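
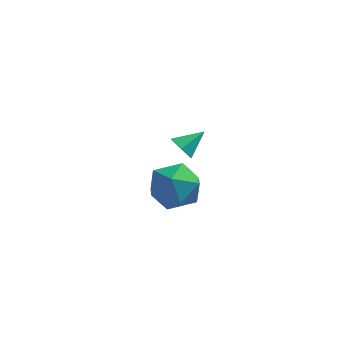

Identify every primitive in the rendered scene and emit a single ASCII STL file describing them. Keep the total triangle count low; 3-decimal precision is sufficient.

solid 
facet normal -0.386 0.676 0.627
outer loop
vertex -2.025 2.913 -2.884
vertex -2.554 2.01 -2.237
vertex -1.42 2.391 -1.949
endloop
endfacet
facet normal 0.231 0.905 0.356
outer loop
vertex -2.025 2.913 -2.884
vertex -1.42 2.391 -1.949
vertex -0.828 2.651 -2.996
endloop
endfacet
facet normal 0.168 0.919 -0.355
outer loop
vertex -2.025 2.913 -2.884
vertex -0.828 2.651 -2.996
vertex -1.597 2.43 -3.931
endloop
endfacet
facet normal -0.489 0.699 -0.522
outer loop
vertex -2.025 2.913 -2.884
vertex -1.597 2.43 -3.931
vertex -2.663 2.034 -3.462
endloop
endfacet
facet normal -0.832 0.548 0.085
outer loop
vertex -2.025 2.913 -2.884
vertex -2.663 2.034 -3.462
vertex -2.554 2.01 -2.237
endloop
endfacet
facet normal 0.736 0.430 0.523
outer loop
vertex -0.828 2.651 -2.996
vertex -1.42 2.391 -1.949
vertex -0.617 1.586 -2.418
endloop
endfacet
facet normal -0.264 0.058 0.963
outer loop
vertex -1.42 2.391 -1.949
vertex -2.554 2.01 -2.237
vertex -1.683 1.19 -1.949
endloop
endfacet
facet normal -0.985 -0.149 0.085
outer loop
vertex -2.554 2.01 -2.237
vertex -2.663 2.034 -3.462
vertex -2.452 0.969 -2.884
endloop
endfacet
facet normal -0.430 0.094 -0.898
outer loop
vertex -2.663 2.034 -3.462
vertex -1.597 2.43 -3.931
vertex -1.86 1.229 -3.931
endloop
endfacet
facet normal 0.633 0.452 -0.628
outer loop
vertex -1.597 2.43 -3.931
vertex -0.828 2.651 -2.996
vertex -0.726 1.61 -3.643
endloop
endfacet
facet normal 0.489 -0.699 0.522
outer loop
vertex -1.255 0.707 -2.996
vertex -0.617 1.586 -2.418
vertex -1.683 1.19 -1.949
endloop
endfacet
facet normal -0.168 -0.919 0.355
outer loop
vertex -1.255 0.707 -2.996
vertex -1.683 1.19 -1.949
vertex -2.452 0.969 -2.884
endloop
endfacet
facet normal -0.231 -0.905 -0.356
outer loop
vertex -1.255 0.707 -2.996
vertex -2.452 0.969 -2.884
vertex -1.86 1.229 -3.931
endloop
endfacet
facet normal 0.386 -0.676 -0.627
outer loop
vertex -1.255 0.707 -2.996
vertex -1.86 1.229 -3.931
vertex -0.726 1.61 -3.643
endloop
endfacet
facet normal 0.832 -0.548 -0.085
outer loop
vertex -1.255 0.707 -2.996
vertex -0.726 1.61 -3.643
vertex -0.617 1.586 -2.418
endloop
endfacet
facet normal 0.430 -0.094 0.898
outer loop
vertex -1.683 1.19 -1.949
vertex -0.617 1.586 -2.418
vertex -1.42 2.391 -1.949
endloop
endfacet
facet normal -0.633 -0.452 0.628
outer loop
vertex -2.452 0.969 -2.884
vertex -1.683 1.19 -1.949
vertex -2.554 2.01 -2.237
endloop
endfacet
facet normal -0.736 -0.430 -0.523
outer loop
vertex -1.86 1.229 -3.931
vertex -2.452 0.969 -2.884
vertex -2.663 2.034 -3.462
endloop
endfacet
facet normal 0.264 -0.058 -0.963
outer loop
vertex -0.726 1.61 -3.643
vertex -1.86 1.229 -3.931
vertex -1.597 2.43 -3.931
endloop
endfacet
facet normal 0.985 0.149 -0.085
outer loop
vertex -0.617 1.586 -2.418
vertex -0.726 1.61 -3.643
vertex -0.828 2.651 -2.996
endloop
endfacet
facet normal -0.676 -0.546 -0.494
outer loop
vertex -0.487 -1.58 1.85
vertex -0.943 -1.136 1.983
vertex -0.588 -1.085 1.441
endloop
endfacet
facet normal 0.943 -0.076 -0.325
outer loop
vertex -0.487 -1.58 1.85
vertex -0.588 -1.085 1.441
vertex -0.157 -0.504 2.557
endloop
endfacet
facet normal -0.677 -0.545 -0.495
outer loop
vertex -0.588 -1.085 1.441
vertex -0.943 -1.136 1.983
vertex -1.043 -0.641 1.575
endloop
endfacet
facet normal 0.498 0.675 -0.544
outer loop
vertex -0.588 -1.085 1.441
vertex -1.043 -0.641 1.575
vertex -0.157 -0.504 2.557
endloop
endfacet
facet normal -0.677 -0.545 -0.495
outer loop
vertex -1.043 -0.641 1.575
vertex -0.943 -1.136 1.983
vertex -1.398 -0.692 2.117
endloop
endfacet
facet normal -0.148 0.989 -0.004
outer loop
vertex -1.043 -0.641 1.575
vertex -1.398 -0.692 2.117
vertex -0.157 -0.504 2.557
endloop
endfacet
facet normal -0.677 -0.545 -0.494
outer loop
vertex -1.398 -0.692 2.117
vertex -0.943 -1.136 1.983
vertex -1.297 -1.187 2.525
endloop
endfacet
facet normal -0.352 0.552 0.756
outer loop
vertex -1.398 -0.692 2.117
vertex -1.297 -1.187 2.525
vertex -0.157 -0.504 2.557
endloop
endfacet
facet normal -0.677 -0.545 -0.494
outer loop
vertex -1.297 -1.187 2.525
vertex -0.943 -1.136 1.983
vertex -0.842 -1.632 2.392
endloop
endfacet
facet normal 0.091 -0.198 0.976
outer loop
vertex -1.297 -1.187 2.525
vertex -0.842 -1.632 2.392
vertex -0.157 -0.504 2.557
endloop
endfacet
facet normal -0.676 -0.546 -0.495
outer loop
vertex -0.842 -1.632 2.392
vertex -0.943 -1.136 1.983
vertex -0.487 -1.58 1.85
endloop
endfacet
facet normal 0.740 -0.513 0.435
outer loop
vertex -0.842 -1.632 2.392
vertex -0.487 -1.58 1.85
vertex -0.157 -0.504 2.557
endloop
endfacet

endsolid


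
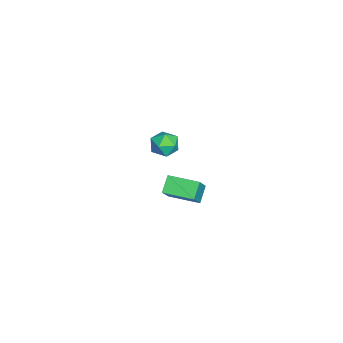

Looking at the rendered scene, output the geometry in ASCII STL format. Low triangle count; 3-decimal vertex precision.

solid 
facet normal -0.949 -0.289 -0.125
outer loop
vertex -4.042 2.433 -3.896
vertex -3.805 1.638 -3.855
vertex -4.02 2.044 -3.163
endloop
endfacet
facet normal -0.917 0.341 0.209
outer loop
vertex -4.042 2.433 -3.896
vertex -4.02 2.044 -3.163
vertex -3.744 2.825 -3.228
endloop
endfacet
facet normal -0.566 0.796 -0.214
outer loop
vertex -4.042 2.433 -3.896
vertex -3.744 2.825 -3.228
vertex -3.36 2.901 -3.96
endloop
endfacet
facet normal -0.382 0.446 -0.809
outer loop
vertex -4.042 2.433 -3.896
vertex -3.36 2.901 -3.96
vertex -3.397 2.168 -4.347
endloop
endfacet
facet normal -0.619 -0.223 -0.753
outer loop
vertex -4.042 2.433 -3.896
vertex -3.397 2.168 -4.347
vertex -3.805 1.638 -3.855
endloop
endfacet
facet normal -0.534 0.256 0.806
outer loop
vertex -3.744 2.825 -3.228
vertex -4.02 2.044 -3.163
vertex -3.323 2.272 -2.773
endloop
endfacet
facet normal -0.586 -0.765 0.267
outer loop
vertex -4.02 2.044 -3.163
vertex -3.805 1.638 -3.855
vertex -3.36 1.539 -3.16
endloop
endfacet
facet normal -0.052 -0.658 -0.751
outer loop
vertex -3.805 1.638 -3.855
vertex -3.397 2.168 -4.347
vertex -2.976 1.615 -3.892
endloop
endfacet
facet normal 0.331 0.427 -0.841
outer loop
vertex -3.397 2.168 -4.347
vertex -3.36 2.901 -3.96
vertex -2.7 2.396 -3.957
endloop
endfacet
facet normal 0.033 0.992 0.120
outer loop
vertex -3.36 2.901 -3.96
vertex -3.744 2.825 -3.228
vertex -2.915 2.802 -3.265
endloop
endfacet
facet normal 0.382 -0.446 0.809
outer loop
vertex -2.678 2.007 -3.224
vertex -3.323 2.272 -2.773
vertex -3.36 1.539 -3.16
endloop
endfacet
facet normal 0.566 -0.796 0.214
outer loop
vertex -2.678 2.007 -3.224
vertex -3.36 1.539 -3.16
vertex -2.976 1.615 -3.892
endloop
endfacet
facet normal 0.917 -0.341 -0.209
outer loop
vertex -2.678 2.007 -3.224
vertex -2.976 1.615 -3.892
vertex -2.7 2.396 -3.957
endloop
endfacet
facet normal 0.949 0.289 0.125
outer loop
vertex -2.678 2.007 -3.224
vertex -2.7 2.396 -3.957
vertex -2.915 2.802 -3.265
endloop
endfacet
facet normal 0.619 0.223 0.753
outer loop
vertex -2.678 2.007 -3.224
vertex -2.915 2.802 -3.265
vertex -3.323 2.272 -2.773
endloop
endfacet
facet normal -0.331 -0.427 0.841
outer loop
vertex -3.36 1.539 -3.16
vertex -3.323 2.272 -2.773
vertex -4.02 2.044 -3.163
endloop
endfacet
facet normal -0.033 -0.992 -0.120
outer loop
vertex -2.976 1.615 -3.892
vertex -3.36 1.539 -3.16
vertex -3.805 1.638 -3.855
endloop
endfacet
facet normal 0.534 -0.256 -0.806
outer loop
vertex -2.7 2.396 -3.957
vertex -2.976 1.615 -3.892
vertex -3.397 2.168 -4.347
endloop
endfacet
facet normal 0.586 0.765 -0.267
outer loop
vertex -2.915 2.802 -3.265
vertex -2.7 2.396 -3.957
vertex -3.36 2.901 -3.96
endloop
endfacet
facet normal 0.052 0.658 0.751
outer loop
vertex -3.323 2.272 -2.773
vertex -2.915 2.802 -3.265
vertex -3.744 2.825 -3.228
endloop
endfacet
facet normal -0.723 0.189 0.665
outer loop
vertex 2.862 3.066 -0.519
vertex 3.193 4.558 -0.583
vertex 1.818 3.247 -1.705
endloop
endfacet
facet normal -0.216 -0.975 0.042
outer loop
vertex 2.527 3.062 -2.357
vertex 2.862 3.066 -0.519
vertex 1.818 3.247 -1.705
endloop
endfacet
facet normal -0.723 0.189 0.665
outer loop
vertex 1.818 3.247 -1.705
vertex 3.193 4.558 -0.583
vertex 2.15 4.739 -1.769
endloop
endfacet
facet normal -0.656 0.114 -0.746
outer loop
vertex 2.15 4.739 -1.769
vertex 2.527 3.062 -2.357
vertex 1.818 3.247 -1.705
endloop
endfacet
facet normal 0.656 -0.114 0.746
outer loop
vertex 2.862 3.066 -0.519
vertex 3.902 4.373 -1.235
vertex 3.193 4.558 -0.583
endloop
endfacet
facet normal -0.217 -0.975 0.042
outer loop
vertex 3.57 2.881 -1.171
vertex 2.862 3.066 -0.519
vertex 2.527 3.062 -2.357
endloop
endfacet
facet normal 0.657 -0.114 0.745
outer loop
vertex 3.57 2.881 -1.171
vertex 3.902 4.373 -1.235
vertex 2.862 3.066 -0.519
endloop
endfacet
facet normal 0.216 0.975 -0.041
outer loop
vertex 3.193 4.558 -0.583
vertex 3.902 4.373 -1.235
vertex 2.15 4.739 -1.769
endloop
endfacet
facet normal -0.657 0.114 -0.745
outer loop
vertex 2.858 4.554 -2.421
vertex 2.527 3.062 -2.357
vertex 2.15 4.739 -1.769
endloop
endfacet
facet normal 0.216 0.975 -0.042
outer loop
vertex 2.15 4.739 -1.769
vertex 3.902 4.373 -1.235
vertex 2.858 4.554 -2.421
endloop
endfacet
facet normal 0.723 -0.189 -0.665
outer loop
vertex 2.858 4.554 -2.421
vertex 3.57 2.881 -1.171
vertex 2.527 3.062 -2.357
endloop
endfacet
facet normal 0.723 -0.189 -0.665
outer loop
vertex 3.902 4.373 -1.235
vertex 3.57 2.881 -1.171
vertex 2.858 4.554 -2.421
endloop
endfacet

endsolid


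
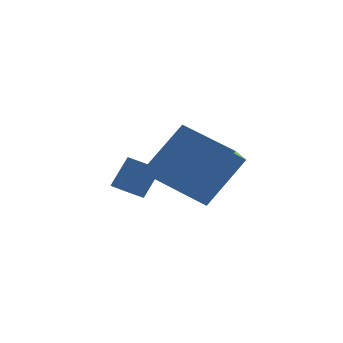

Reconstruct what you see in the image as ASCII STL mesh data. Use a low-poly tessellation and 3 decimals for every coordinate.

solid 
facet normal -0.408 -0.382 -0.829
outer loop
vertex 0.665 2.991 -1.755
vertex 0.148 3.294 -1.64
vertex 0.632 3.477 -1.963
endloop
endfacet
facet normal 0.911 -0.109 -0.399
outer loop
vertex 0.665 2.991 -1.755
vertex 0.632 3.477 -1.963
vertex 1.188 3.483 -0.695
endloop
endfacet
facet normal 0.910 -0.110 -0.399
outer loop
vertex 1.188 3.483 -0.695
vertex 0.632 3.477 -1.963
vertex 1.155 3.968 -0.904
endloop
endfacet
facet normal 0.410 0.384 0.827
outer loop
vertex 1.188 3.483 -0.695
vertex 1.155 3.968 -0.904
vertex 0.672 3.786 -0.58
endloop
endfacet
facet normal -0.408 -0.384 -0.828
outer loop
vertex 0.632 3.477 -1.963
vertex 0.148 3.294 -1.64
vertex 0.235 3.825 -1.929
endloop
endfacet
facet normal 0.520 0.648 -0.557
outer loop
vertex 0.632 3.477 -1.963
vertex 0.235 3.825 -1.929
vertex 1.155 3.968 -0.904
endloop
endfacet
facet normal 0.519 0.648 -0.557
outer loop
vertex 1.155 3.968 -0.904
vertex 0.235 3.825 -1.929
vertex 0.758 4.316 -0.869
endloop
endfacet
facet normal 0.410 0.384 0.827
outer loop
vertex 1.155 3.968 -0.904
vertex 0.758 4.316 -0.869
vertex 0.672 3.786 -0.58
endloop
endfacet
facet normal -0.409 -0.384 -0.828
outer loop
vertex 0.235 3.825 -1.929
vertex 0.148 3.294 -1.64
vertex -0.228 3.773 -1.676
endloop
endfacet
facet normal -0.264 0.918 -0.295
outer loop
vertex 0.235 3.825 -1.929
vertex -0.228 3.773 -1.676
vertex 0.758 4.316 -0.869
endloop
endfacet
facet normal -0.263 0.918 -0.297
outer loop
vertex 0.758 4.316 -0.869
vertex -0.228 3.773 -1.676
vertex 0.295 4.265 -0.617
endloop
endfacet
facet normal 0.408 0.385 0.828
outer loop
vertex 0.758 4.316 -0.869
vertex 0.295 4.265 -0.617
vertex 0.672 3.786 -0.58
endloop
endfacet
facet normal -0.409 -0.383 -0.828
outer loop
vertex -0.228 3.773 -1.676
vertex 0.148 3.294 -1.64
vertex -0.407 3.361 -1.397
endloop
endfacet
facet normal -0.848 0.496 0.188
outer loop
vertex -0.228 3.773 -1.676
vertex -0.407 3.361 -1.397
vertex 0.295 4.265 -0.617
endloop
endfacet
facet normal -0.848 0.496 0.188
outer loop
vertex 0.295 4.265 -0.617
vertex -0.407 3.361 -1.397
vertex 0.116 3.853 -0.337
endloop
endfacet
facet normal 0.408 0.385 0.828
outer loop
vertex 0.295 4.265 -0.617
vertex 0.116 3.853 -0.337
vertex 0.672 3.786 -0.58
endloop
endfacet
facet normal -0.409 -0.385 -0.827
outer loop
vertex -0.407 3.361 -1.397
vertex 0.148 3.294 -1.64
vertex -0.168 2.899 -1.3
endloop
endfacet
facet normal -0.793 -0.299 0.530
outer loop
vertex -0.407 3.361 -1.397
vertex -0.168 2.899 -1.3
vertex 0.116 3.853 -0.337
endloop
endfacet
facet normal -0.794 -0.299 0.530
outer loop
vertex 0.116 3.853 -0.337
vertex -0.168 2.899 -1.3
vertex 0.355 3.39 -0.24
endloop
endfacet
facet normal 0.408 0.384 0.828
outer loop
vertex 0.116 3.853 -0.337
vertex 0.355 3.39 -0.24
vertex 0.672 3.786 -0.58
endloop
endfacet
facet normal -0.409 -0.385 -0.827
outer loop
vertex -0.168 2.899 -1.3
vertex 0.148 3.294 -1.64
vertex 0.309 2.734 -1.459
endloop
endfacet
facet normal -0.143 -0.869 0.473
outer loop
vertex -0.168 2.899 -1.3
vertex 0.309 2.734 -1.459
vertex 0.355 3.39 -0.24
endloop
endfacet
facet normal -0.140 -0.870 0.473
outer loop
vertex 0.355 3.39 -0.24
vertex 0.309 2.734 -1.459
vertex 0.832 3.226 -0.4
endloop
endfacet
facet normal 0.409 0.383 0.828
outer loop
vertex 0.355 3.39 -0.24
vertex 0.832 3.226 -0.4
vertex 0.672 3.786 -0.58
endloop
endfacet
facet normal -0.410 -0.385 -0.827
outer loop
vertex 0.309 2.734 -1.459
vertex 0.148 3.294 -1.64
vertex 0.665 2.991 -1.755
endloop
endfacet
facet normal 0.617 -0.785 0.060
outer loop
vertex 0.309 2.734 -1.459
vertex 0.665 2.991 -1.755
vertex 0.832 3.226 -0.4
endloop
endfacet
facet normal 0.617 -0.785 0.060
outer loop
vertex 0.832 3.226 -0.4
vertex 0.665 2.991 -1.755
vertex 1.188 3.483 -0.695
endloop
endfacet
facet normal 0.410 0.383 0.828
outer loop
vertex 0.832 3.226 -0.4
vertex 1.188 3.483 -0.695
vertex 0.672 3.786 -0.58
endloop
endfacet
facet normal -0.811 0.468 0.352
outer loop
vertex 1.956 0.912 2.307
vertex 2.282 2.143 1.423
vertex 0.781 0.078 0.711
endloop
endfacet
facet normal -0.210 -0.794 0.570
outer loop
vertex 2.378 -0.843 0.017
vertex 1.956 0.912 2.307
vertex 0.781 0.078 0.711
endloop
endfacet
facet normal -0.811 0.468 0.352
outer loop
vertex 0.781 0.078 0.711
vertex 2.282 2.143 1.423
vertex 1.107 1.309 -0.173
endloop
endfacet
facet normal -0.546 -0.388 -0.742
outer loop
vertex 1.107 1.309 -0.173
vertex 2.378 -0.843 0.017
vertex 0.781 0.078 0.711
endloop
endfacet
facet normal 0.546 0.388 0.742
outer loop
vertex 1.956 0.912 2.307
vertex 3.879 1.222 0.729
vertex 2.282 2.143 1.423
endloop
endfacet
facet normal -0.210 -0.794 0.570
outer loop
vertex 3.553 -0.009 1.613
vertex 1.956 0.912 2.307
vertex 2.378 -0.843 0.017
endloop
endfacet
facet normal 0.546 0.388 0.742
outer loop
vertex 3.553 -0.009 1.613
vertex 3.879 1.222 0.729
vertex 1.956 0.912 2.307
endloop
endfacet
facet normal 0.210 0.794 -0.570
outer loop
vertex 2.282 2.143 1.423
vertex 3.879 1.222 0.729
vertex 1.107 1.309 -0.173
endloop
endfacet
facet normal -0.546 -0.388 -0.742
outer loop
vertex 2.704 0.388 -0.867
vertex 2.378 -0.843 0.017
vertex 1.107 1.309 -0.173
endloop
endfacet
facet normal 0.210 0.794 -0.570
outer loop
vertex 1.107 1.309 -0.173
vertex 3.879 1.222 0.729
vertex 2.704 0.388 -0.867
endloop
endfacet
facet normal 0.811 -0.468 -0.352
outer loop
vertex 2.704 0.388 -0.867
vertex 3.553 -0.009 1.613
vertex 2.378 -0.843 0.017
endloop
endfacet
facet normal 0.811 -0.468 -0.352
outer loop
vertex 3.879 1.222 0.729
vertex 3.553 -0.009 1.613
vertex 2.704 0.388 -0.867
endloop
endfacet

endsolid


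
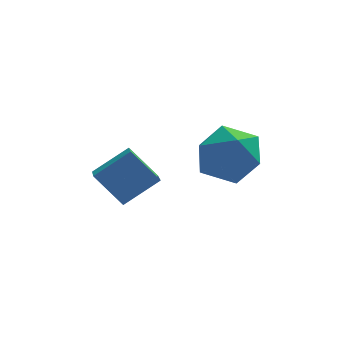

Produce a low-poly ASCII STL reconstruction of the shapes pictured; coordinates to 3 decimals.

solid 
facet normal -0.390 -0.722 0.572
outer loop
vertex 1.04 -3.772 4.103
vertex 1.649 -4.579 3.499
vertex 2.122 -4.078 4.454
endloop
endfacet
facet normal -0.335 -0.111 0.936
outer loop
vertex 1.04 -3.772 4.103
vertex 2.122 -4.078 4.454
vertex 1.795 -2.947 4.471
endloop
endfacet
facet normal -0.710 0.387 0.589
outer loop
vertex 1.04 -3.772 4.103
vertex 1.795 -2.947 4.471
vertex 1.12 -2.748 3.527
endloop
endfacet
facet normal -0.996 0.083 0.010
outer loop
vertex 1.04 -3.772 4.103
vertex 1.12 -2.748 3.527
vertex 1.03 -3.757 2.926
endloop
endfacet
facet normal -0.799 -0.602 -0.001
outer loop
vertex 1.04 -3.772 4.103
vertex 1.03 -3.757 2.926
vertex 1.649 -4.579 3.499
endloop
endfacet
facet normal 0.351 0.087 0.932
outer loop
vertex 1.795 -2.947 4.471
vertex 2.122 -4.078 4.454
vertex 2.87 -3.243 4.094
endloop
endfacet
facet normal 0.263 -0.902 0.343
outer loop
vertex 2.122 -4.078 4.454
vertex 1.649 -4.579 3.499
vertex 2.78 -4.252 3.493
endloop
endfacet
facet normal -0.399 -0.707 -0.583
outer loop
vertex 1.649 -4.579 3.499
vertex 1.03 -3.757 2.926
vertex 2.105 -4.053 2.549
endloop
endfacet
facet normal -0.720 0.401 -0.566
outer loop
vertex 1.03 -3.757 2.926
vertex 1.12 -2.748 3.527
vertex 1.778 -2.922 2.566
endloop
endfacet
facet normal -0.256 0.893 0.371
outer loop
vertex 1.12 -2.748 3.527
vertex 1.795 -2.947 4.471
vertex 2.251 -2.421 3.521
endloop
endfacet
facet normal 0.996 -0.083 -0.010
outer loop
vertex 2.86 -3.228 2.917
vertex 2.87 -3.243 4.094
vertex 2.78 -4.252 3.493
endloop
endfacet
facet normal 0.710 -0.387 -0.589
outer loop
vertex 2.86 -3.228 2.917
vertex 2.78 -4.252 3.493
vertex 2.105 -4.053 2.549
endloop
endfacet
facet normal 0.335 0.111 -0.936
outer loop
vertex 2.86 -3.228 2.917
vertex 2.105 -4.053 2.549
vertex 1.778 -2.922 2.566
endloop
endfacet
facet normal 0.390 0.722 -0.572
outer loop
vertex 2.86 -3.228 2.917
vertex 1.778 -2.922 2.566
vertex 2.251 -2.421 3.521
endloop
endfacet
facet normal 0.799 0.602 0.001
outer loop
vertex 2.86 -3.228 2.917
vertex 2.251 -2.421 3.521
vertex 2.87 -3.243 4.094
endloop
endfacet
facet normal 0.720 -0.401 0.566
outer loop
vertex 2.78 -4.252 3.493
vertex 2.87 -3.243 4.094
vertex 2.122 -4.078 4.454
endloop
endfacet
facet normal 0.256 -0.893 -0.371
outer loop
vertex 2.105 -4.053 2.549
vertex 2.78 -4.252 3.493
vertex 1.649 -4.579 3.499
endloop
endfacet
facet normal -0.351 -0.087 -0.932
outer loop
vertex 1.778 -2.922 2.566
vertex 2.105 -4.053 2.549
vertex 1.03 -3.757 2.926
endloop
endfacet
facet normal -0.263 0.902 -0.343
outer loop
vertex 2.251 -2.421 3.521
vertex 1.778 -2.922 2.566
vertex 1.12 -2.748 3.527
endloop
endfacet
facet normal 0.399 0.707 0.583
outer loop
vertex 2.87 -3.243 4.094
vertex 2.251 -2.421 3.521
vertex 1.795 -2.947 4.471
endloop
endfacet
facet normal -0.602 0.322 0.731
outer loop
vertex -2.203 -4.07 3.147
vertex -1.054 -3.759 3.956
vertex -2.175 -2.946 2.674
endloop
endfacet
facet normal -0.798 -0.217 -0.562
outer loop
vertex -1.326 -3.401 1.644
vertex -2.203 -4.07 3.147
vertex -2.175 -2.946 2.674
endloop
endfacet
facet normal -0.601 0.323 0.731
outer loop
vertex -2.175 -2.946 2.674
vertex -1.054 -3.759 3.956
vertex -1.025 -2.635 3.483
endloop
endfacet
facet normal 0.024 0.921 -0.388
outer loop
vertex -1.025 -2.635 3.483
vertex -1.326 -3.401 1.644
vertex -2.175 -2.946 2.674
endloop
endfacet
facet normal -0.024 -0.921 0.388
outer loop
vertex -2.203 -4.07 3.147
vertex -0.205 -4.214 2.926
vertex -1.054 -3.759 3.956
endloop
endfacet
facet normal -0.798 -0.216 -0.562
outer loop
vertex -1.355 -4.525 2.117
vertex -2.203 -4.07 3.147
vertex -1.326 -3.401 1.644
endloop
endfacet
facet normal -0.024 -0.921 0.388
outer loop
vertex -1.355 -4.525 2.117
vertex -0.205 -4.214 2.926
vertex -2.203 -4.07 3.147
endloop
endfacet
facet normal 0.798 0.216 0.562
outer loop
vertex -1.054 -3.759 3.956
vertex -0.205 -4.214 2.926
vertex -1.025 -2.635 3.483
endloop
endfacet
facet normal 0.024 0.921 -0.388
outer loop
vertex -0.177 -3.09 2.453
vertex -1.326 -3.401 1.644
vertex -1.025 -2.635 3.483
endloop
endfacet
facet normal 0.798 0.217 0.562
outer loop
vertex -1.025 -2.635 3.483
vertex -0.205 -4.214 2.926
vertex -0.177 -3.09 2.453
endloop
endfacet
facet normal 0.602 -0.323 -0.730
outer loop
vertex -0.177 -3.09 2.453
vertex -1.355 -4.525 2.117
vertex -1.326 -3.401 1.644
endloop
endfacet
facet normal 0.601 -0.323 -0.731
outer loop
vertex -0.205 -4.214 2.926
vertex -1.355 -4.525 2.117
vertex -0.177 -3.09 2.453
endloop
endfacet

endsolid


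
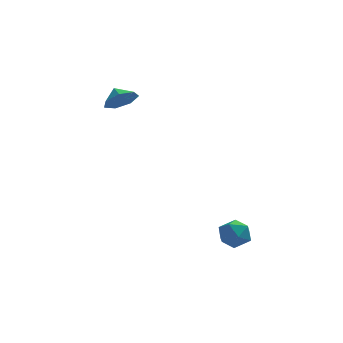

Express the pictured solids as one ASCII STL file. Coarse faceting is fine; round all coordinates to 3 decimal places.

solid 
facet normal 0.407 -0.684 -0.606
outer loop
vertex -1.828 3.321 4.415
vertex -2.562 3.575 3.636
vertex -1.568 4.012 3.81
endloop
endfacet
facet normal 0.363 0.533 0.765
outer loop
vertex -1.828 3.321 4.415
vertex -1.568 4.012 3.81
vertex -2.998 4.305 4.284
endloop
endfacet
facet normal 0.407 -0.683 -0.606
outer loop
vertex -1.568 4.012 3.81
vertex -2.562 3.575 3.636
vertex -2.057 4.374 3.074
endloop
endfacet
facet normal 0.278 0.922 0.269
outer loop
vertex -1.568 4.012 3.81
vertex -2.057 4.374 3.074
vertex -2.998 4.305 4.284
endloop
endfacet
facet normal 0.407 -0.683 -0.606
outer loop
vertex -2.057 4.374 3.074
vertex -2.562 3.575 3.636
vertex -2.926 4.134 2.761
endloop
endfacet
facet normal -0.224 0.967 -0.119
outer loop
vertex -2.057 4.374 3.074
vertex -2.926 4.134 2.761
vertex -2.998 4.305 4.284
endloop
endfacet
facet normal 0.408 -0.683 -0.606
outer loop
vertex -2.926 4.134 2.761
vertex -2.562 3.575 3.636
vertex -3.521 3.473 3.106
endloop
endfacet
facet normal -0.766 0.634 -0.107
outer loop
vertex -2.926 4.134 2.761
vertex -3.521 3.473 3.106
vertex -2.998 4.305 4.284
endloop
endfacet
facet normal 0.408 -0.683 -0.606
outer loop
vertex -3.521 3.473 3.106
vertex -2.562 3.575 3.636
vertex -3.394 2.888 3.85
endloop
endfacet
facet normal -0.940 0.172 0.296
outer loop
vertex -3.521 3.473 3.106
vertex -3.394 2.888 3.85
vertex -2.998 4.305 4.284
endloop
endfacet
facet normal 0.408 -0.683 -0.606
outer loop
vertex -3.394 2.888 3.85
vertex -2.562 3.575 3.636
vertex -2.641 2.82 4.433
endloop
endfacet
facet normal -0.615 -0.069 0.786
outer loop
vertex -3.394 2.888 3.85
vertex -2.641 2.82 4.433
vertex -2.998 4.305 4.284
endloop
endfacet
facet normal 0.407 -0.683 -0.606
outer loop
vertex -2.641 2.82 4.433
vertex -2.562 3.575 3.636
vertex -1.828 3.321 4.415
endloop
endfacet
facet normal -0.034 0.092 0.995
outer loop
vertex -2.641 2.82 4.433
vertex -1.828 3.321 4.415
vertex -2.998 4.305 4.284
endloop
endfacet
facet normal 0.387 0.784 -0.485
outer loop
vertex 4.167 -1.983 -4.867
vertex 3.653 -1.331 -4.222
vertex 4.622 -1.657 -3.977
endloop
endfacet
facet normal 0.831 0.226 -0.508
outer loop
vertex 4.167 -1.983 -4.867
vertex 4.622 -1.657 -3.977
vertex 4.712 -2.661 -4.277
endloop
endfacet
facet normal 0.486 -0.318 -0.814
outer loop
vertex 4.167 -1.983 -4.867
vertex 4.712 -2.661 -4.277
vertex 3.799 -2.955 -4.707
endloop
endfacet
facet normal -0.172 -0.096 -0.980
outer loop
vertex 4.167 -1.983 -4.867
vertex 3.799 -2.955 -4.707
vertex 3.144 -2.133 -4.673
endloop
endfacet
facet normal -0.233 0.585 -0.777
outer loop
vertex 4.167 -1.983 -4.867
vertex 3.144 -2.133 -4.673
vertex 3.653 -1.331 -4.222
endloop
endfacet
facet normal 0.986 0.040 0.163
outer loop
vertex 4.712 -2.661 -4.277
vertex 4.622 -1.657 -3.977
vertex 4.536 -2.427 -3.267
endloop
endfacet
facet normal 0.267 0.943 0.200
outer loop
vertex 4.622 -1.657 -3.977
vertex 3.653 -1.331 -4.222
vertex 3.881 -1.605 -3.233
endloop
endfacet
facet normal -0.736 0.620 -0.272
outer loop
vertex 3.653 -1.331 -4.222
vertex 3.144 -2.133 -4.673
vertex 2.968 -1.899 -3.663
endloop
endfacet
facet normal -0.637 -0.483 -0.601
outer loop
vertex 3.144 -2.133 -4.673
vertex 3.799 -2.955 -4.707
vertex 3.058 -2.903 -3.963
endloop
endfacet
facet normal 0.427 -0.841 -0.332
outer loop
vertex 3.799 -2.955 -4.707
vertex 4.712 -2.661 -4.277
vertex 4.027 -3.229 -3.718
endloop
endfacet
facet normal 0.172 0.096 0.980
outer loop
vertex 3.513 -2.577 -3.073
vertex 4.536 -2.427 -3.267
vertex 3.881 -1.605 -3.233
endloop
endfacet
facet normal -0.486 0.318 0.814
outer loop
vertex 3.513 -2.577 -3.073
vertex 3.881 -1.605 -3.233
vertex 2.968 -1.899 -3.663
endloop
endfacet
facet normal -0.831 -0.226 0.508
outer loop
vertex 3.513 -2.577 -3.073
vertex 2.968 -1.899 -3.663
vertex 3.058 -2.903 -3.963
endloop
endfacet
facet normal -0.387 -0.784 0.485
outer loop
vertex 3.513 -2.577 -3.073
vertex 3.058 -2.903 -3.963
vertex 4.027 -3.229 -3.718
endloop
endfacet
facet normal 0.233 -0.585 0.777
outer loop
vertex 3.513 -2.577 -3.073
vertex 4.027 -3.229 -3.718
vertex 4.536 -2.427 -3.267
endloop
endfacet
facet normal 0.637 0.483 0.601
outer loop
vertex 3.881 -1.605 -3.233
vertex 4.536 -2.427 -3.267
vertex 4.622 -1.657 -3.977
endloop
endfacet
facet normal -0.427 0.841 0.332
outer loop
vertex 2.968 -1.899 -3.663
vertex 3.881 -1.605 -3.233
vertex 3.653 -1.331 -4.222
endloop
endfacet
facet normal -0.986 -0.040 -0.163
outer loop
vertex 3.058 -2.903 -3.963
vertex 2.968 -1.899 -3.663
vertex 3.144 -2.133 -4.673
endloop
endfacet
facet normal -0.267 -0.943 -0.200
outer loop
vertex 4.027 -3.229 -3.718
vertex 3.058 -2.903 -3.963
vertex 3.799 -2.955 -4.707
endloop
endfacet
facet normal 0.736 -0.620 0.272
outer loop
vertex 4.536 -2.427 -3.267
vertex 4.027 -3.229 -3.718
vertex 4.712 -2.661 -4.277
endloop
endfacet

endsolid


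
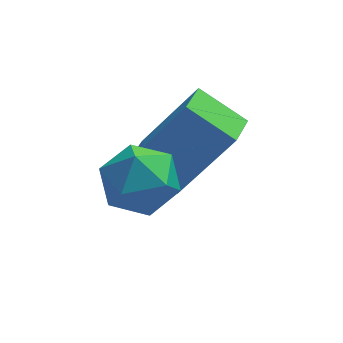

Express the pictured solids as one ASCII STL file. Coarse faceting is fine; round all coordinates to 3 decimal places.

solid 
facet normal -0.554 0.006 -0.832
outer loop
vertex -0.434 -0.977 -2.004
vertex -0.131 -0.142 -2.2
vertex 0.542 -1.485 -2.657
endloop
endfacet
facet normal -0.334 -0.918 0.215
outer loop
vertex 1.711 -1.498 -0.9
vertex -0.434 -0.977 -2.004
vertex 0.542 -1.485 -2.657
endloop
endfacet
facet normal -0.554 0.006 -0.833
outer loop
vertex 0.542 -1.485 -2.657
vertex -0.131 -0.142 -2.2
vertex 0.846 -0.65 -2.853
endloop
endfacet
facet normal 0.763 -0.397 -0.510
outer loop
vertex 0.846 -0.65 -2.853
vertex 1.711 -1.498 -0.9
vertex 0.542 -1.485 -2.657
endloop
endfacet
facet normal -0.763 0.397 0.511
outer loop
vertex -0.434 -0.977 -2.004
vertex 1.038 -0.155 -0.443
vertex -0.131 -0.142 -2.2
endloop
endfacet
facet normal -0.334 -0.918 0.215
outer loop
vertex 0.734 -0.99 -0.247
vertex -0.434 -0.977 -2.004
vertex 1.711 -1.498 -0.9
endloop
endfacet
facet normal -0.763 0.397 0.510
outer loop
vertex 0.734 -0.99 -0.247
vertex 1.038 -0.155 -0.443
vertex -0.434 -0.977 -2.004
endloop
endfacet
facet normal 0.333 0.918 -0.215
outer loop
vertex -0.131 -0.142 -2.2
vertex 1.038 -0.155 -0.443
vertex 0.846 -0.65 -2.853
endloop
endfacet
facet normal 0.763 -0.397 -0.510
outer loop
vertex 2.014 -0.663 -1.096
vertex 1.711 -1.498 -0.9
vertex 0.846 -0.65 -2.853
endloop
endfacet
facet normal 0.334 0.918 -0.215
outer loop
vertex 0.846 -0.65 -2.853
vertex 1.038 -0.155 -0.443
vertex 2.014 -0.663 -1.096
endloop
endfacet
facet normal 0.554 -0.005 0.833
outer loop
vertex 2.014 -0.663 -1.096
vertex 0.734 -0.99 -0.247
vertex 1.711 -1.498 -0.9
endloop
endfacet
facet normal 0.554 -0.006 0.833
outer loop
vertex 1.038 -0.155 -0.443
vertex 0.734 -0.99 -0.247
vertex 2.014 -0.663 -1.096
endloop
endfacet
facet normal -0.511 0.370 0.775
outer loop
vertex -1.028 -2.665 -0.488
vertex -0.341 -2.826 0.042
vertex -0.406 -2.049 -0.372
endloop
endfacet
facet normal -0.709 0.685 0.167
outer loop
vertex -1.028 -2.665 -0.488
vertex -0.406 -2.049 -0.372
vertex -0.737 -2.195 -1.177
endloop
endfacet
facet normal -0.944 0.177 -0.278
outer loop
vertex -1.028 -2.665 -0.488
vertex -0.737 -2.195 -1.177
vertex -0.875 -3.064 -1.261
endloop
endfacet
facet normal -0.891 -0.450 0.056
outer loop
vertex -1.028 -2.665 -0.488
vertex -0.875 -3.064 -1.261
vertex -0.631 -3.453 -0.507
endloop
endfacet
facet normal -0.624 -0.331 0.708
outer loop
vertex -1.028 -2.665 -0.488
vertex -0.631 -3.453 -0.507
vertex -0.341 -2.826 0.042
endloop
endfacet
facet normal -0.130 0.984 -0.125
outer loop
vertex -0.737 -2.195 -1.177
vertex -0.406 -2.049 -0.372
vertex 0.131 -2.067 -1.073
endloop
endfacet
facet normal 0.189 0.474 0.860
outer loop
vertex -0.406 -2.049 -0.372
vertex -0.341 -2.826 0.042
vertex 0.375 -2.456 -0.319
endloop
endfacet
facet normal 0.007 -0.661 0.751
outer loop
vertex -0.341 -2.826 0.042
vertex -0.631 -3.453 -0.507
vertex 0.237 -3.325 -0.403
endloop
endfacet
facet normal -0.424 -0.853 -0.303
outer loop
vertex -0.631 -3.453 -0.507
vertex -0.875 -3.064 -1.261
vertex -0.094 -3.471 -1.208
endloop
endfacet
facet normal -0.510 0.163 -0.845
outer loop
vertex -0.875 -3.064 -1.261
vertex -0.737 -2.195 -1.177
vertex -0.159 -2.694 -1.622
endloop
endfacet
facet normal 0.891 0.450 -0.056
outer loop
vertex 0.528 -2.855 -1.092
vertex 0.131 -2.067 -1.073
vertex 0.375 -2.456 -0.319
endloop
endfacet
facet normal 0.944 -0.177 0.278
outer loop
vertex 0.528 -2.855 -1.092
vertex 0.375 -2.456 -0.319
vertex 0.237 -3.325 -0.403
endloop
endfacet
facet normal 0.709 -0.685 -0.167
outer loop
vertex 0.528 -2.855 -1.092
vertex 0.237 -3.325 -0.403
vertex -0.094 -3.471 -1.208
endloop
endfacet
facet normal 0.511 -0.370 -0.775
outer loop
vertex 0.528 -2.855 -1.092
vertex -0.094 -3.471 -1.208
vertex -0.159 -2.694 -1.622
endloop
endfacet
facet normal 0.624 0.331 -0.708
outer loop
vertex 0.528 -2.855 -1.092
vertex -0.159 -2.694 -1.622
vertex 0.131 -2.067 -1.073
endloop
endfacet
facet normal 0.424 0.853 0.303
outer loop
vertex 0.375 -2.456 -0.319
vertex 0.131 -2.067 -1.073
vertex -0.406 -2.049 -0.372
endloop
endfacet
facet normal 0.510 -0.163 0.845
outer loop
vertex 0.237 -3.325 -0.403
vertex 0.375 -2.456 -0.319
vertex -0.341 -2.826 0.042
endloop
endfacet
facet normal 0.130 -0.984 0.125
outer loop
vertex -0.094 -3.471 -1.208
vertex 0.237 -3.325 -0.403
vertex -0.631 -3.453 -0.507
endloop
endfacet
facet normal -0.189 -0.474 -0.860
outer loop
vertex -0.159 -2.694 -1.622
vertex -0.094 -3.471 -1.208
vertex -0.875 -3.064 -1.261
endloop
endfacet
facet normal -0.007 0.661 -0.751
outer loop
vertex 0.131 -2.067 -1.073
vertex -0.159 -2.694 -1.622
vertex -0.737 -2.195 -1.177
endloop
endfacet

endsolid


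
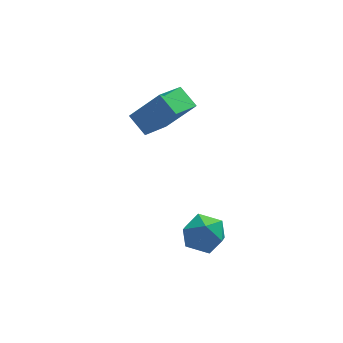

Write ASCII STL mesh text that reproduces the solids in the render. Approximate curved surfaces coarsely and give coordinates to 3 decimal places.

solid 
facet normal -0.429 0.076 0.900
outer loop
vertex 0.515 0.416 -0.57
vertex -0.245 -0.244 -0.876
vertex 0.629 -0.62 -0.428
endloop
endfacet
facet normal 0.279 0.160 0.947
outer loop
vertex 0.515 0.416 -0.57
vertex 0.629 -0.62 -0.428
vertex 1.441 -0.043 -0.765
endloop
endfacet
facet normal 0.464 0.710 0.530
outer loop
vertex 0.515 0.416 -0.57
vertex 1.441 -0.043 -0.765
vertex 1.069 0.69 -1.421
endloop
endfacet
facet normal -0.130 0.965 0.226
outer loop
vertex 0.515 0.416 -0.57
vertex 1.069 0.69 -1.421
vertex 0.027 0.566 -1.489
endloop
endfacet
facet normal -0.681 0.573 0.455
outer loop
vertex 0.515 0.416 -0.57
vertex 0.027 0.566 -1.489
vertex -0.245 -0.244 -0.876
endloop
endfacet
facet normal 0.589 -0.427 0.686
outer loop
vertex 1.441 -0.043 -0.765
vertex 0.629 -0.62 -0.428
vertex 1.253 -0.986 -1.191
endloop
endfacet
facet normal -0.556 -0.563 0.612
outer loop
vertex 0.629 -0.62 -0.428
vertex -0.245 -0.244 -0.876
vertex 0.211 -1.11 -1.259
endloop
endfacet
facet normal -0.964 0.241 -0.109
outer loop
vertex -0.245 -0.244 -0.876
vertex 0.027 0.566 -1.489
vertex -0.161 -0.377 -1.915
endloop
endfacet
facet normal -0.073 0.875 -0.479
outer loop
vertex 0.027 0.566 -1.489
vertex 1.069 0.69 -1.421
vertex 0.651 0.2 -2.252
endloop
endfacet
facet normal 0.887 0.461 0.013
outer loop
vertex 1.069 0.69 -1.421
vertex 1.441 -0.043 -0.765
vertex 1.525 -0.176 -1.804
endloop
endfacet
facet normal 0.130 -0.965 -0.226
outer loop
vertex 0.765 -0.836 -2.11
vertex 1.253 -0.986 -1.191
vertex 0.211 -1.11 -1.259
endloop
endfacet
facet normal -0.464 -0.710 -0.530
outer loop
vertex 0.765 -0.836 -2.11
vertex 0.211 -1.11 -1.259
vertex -0.161 -0.377 -1.915
endloop
endfacet
facet normal -0.279 -0.160 -0.947
outer loop
vertex 0.765 -0.836 -2.11
vertex -0.161 -0.377 -1.915
vertex 0.651 0.2 -2.252
endloop
endfacet
facet normal 0.429 -0.076 -0.900
outer loop
vertex 0.765 -0.836 -2.11
vertex 0.651 0.2 -2.252
vertex 1.525 -0.176 -1.804
endloop
endfacet
facet normal 0.681 -0.573 -0.455
outer loop
vertex 0.765 -0.836 -2.11
vertex 1.525 -0.176 -1.804
vertex 1.253 -0.986 -1.191
endloop
endfacet
facet normal 0.073 -0.875 0.479
outer loop
vertex 0.211 -1.11 -1.259
vertex 1.253 -0.986 -1.191
vertex 0.629 -0.62 -0.428
endloop
endfacet
facet normal -0.887 -0.461 -0.013
outer loop
vertex -0.161 -0.377 -1.915
vertex 0.211 -1.11 -1.259
vertex -0.245 -0.244 -0.876
endloop
endfacet
facet normal -0.589 0.427 -0.686
outer loop
vertex 0.651 0.2 -2.252
vertex -0.161 -0.377 -1.915
vertex 0.027 0.566 -1.489
endloop
endfacet
facet normal 0.556 0.563 -0.612
outer loop
vertex 1.525 -0.176 -1.804
vertex 0.651 0.2 -2.252
vertex 1.069 0.69 -1.421
endloop
endfacet
facet normal 0.964 -0.241 0.109
outer loop
vertex 1.253 -0.986 -1.191
vertex 1.525 -0.176 -1.804
vertex 1.441 -0.043 -0.765
endloop
endfacet
facet normal -0.456 0.707 0.540
outer loop
vertex -0.555 3.56 4.737
vertex 0.541 4.761 4.09
vertex -1.8 3.894 3.247
endloop
endfacet
facet normal -0.626 -0.686 0.370
outer loop
vertex -1.261 3.059 2.61
vertex -0.555 3.56 4.737
vertex -1.8 3.894 3.247
endloop
endfacet
facet normal -0.456 0.708 0.539
outer loop
vertex -1.8 3.894 3.247
vertex 0.541 4.761 4.09
vertex -0.704 5.094 2.6
endloop
endfacet
facet normal -0.632 0.169 -0.756
outer loop
vertex -0.704 5.094 2.6
vertex -1.261 3.059 2.61
vertex -1.8 3.894 3.247
endloop
endfacet
facet normal 0.632 -0.169 0.756
outer loop
vertex -0.555 3.56 4.737
vertex 1.08 3.926 3.453
vertex 0.541 4.761 4.09
endloop
endfacet
facet normal -0.626 -0.687 0.370
outer loop
vertex -0.016 2.726 4.1
vertex -0.555 3.56 4.737
vertex -1.261 3.059 2.61
endloop
endfacet
facet normal 0.632 -0.169 0.756
outer loop
vertex -0.016 2.726 4.1
vertex 1.08 3.926 3.453
vertex -0.555 3.56 4.737
endloop
endfacet
facet normal 0.626 0.686 -0.370
outer loop
vertex 0.541 4.761 4.09
vertex 1.08 3.926 3.453
vertex -0.704 5.094 2.6
endloop
endfacet
facet normal -0.632 0.169 -0.756
outer loop
vertex -0.165 4.26 1.963
vertex -1.261 3.059 2.61
vertex -0.704 5.094 2.6
endloop
endfacet
facet normal 0.626 0.687 -0.369
outer loop
vertex -0.704 5.094 2.6
vertex 1.08 3.926 3.453
vertex -0.165 4.26 1.963
endloop
endfacet
facet normal 0.457 -0.707 -0.540
outer loop
vertex -0.165 4.26 1.963
vertex -0.016 2.726 4.1
vertex -1.261 3.059 2.61
endloop
endfacet
facet normal 0.456 -0.708 -0.540
outer loop
vertex 1.08 3.926 3.453
vertex -0.016 2.726 4.1
vertex -0.165 4.26 1.963
endloop
endfacet

endsolid


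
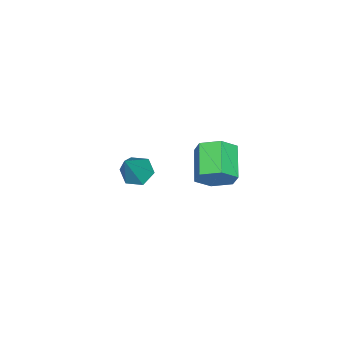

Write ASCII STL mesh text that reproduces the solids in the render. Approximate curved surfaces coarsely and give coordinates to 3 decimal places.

solid 
facet normal -0.558 -0.009 -0.830
outer loop
vertex -1.824 -1.518 -2.737
vertex -2.418 -1.29 -2.34
vertex -1.961 -0.785 -2.653
endloop
endfacet
facet normal 0.942 0.206 -0.264
outer loop
vertex -1.824 -1.518 -2.737
vertex -1.961 -0.785 -2.653
vertex -1.302 -1.27 -0.68
endloop
endfacet
facet normal -0.558 -0.009 -0.830
outer loop
vertex -1.961 -0.785 -2.653
vertex -2.418 -1.29 -2.34
vertex -2.555 -0.558 -2.256
endloop
endfacet
facet normal 0.406 0.910 0.088
outer loop
vertex -1.961 -0.785 -2.653
vertex -2.555 -0.558 -2.256
vertex -1.302 -1.27 -0.68
endloop
endfacet
facet normal -0.558 -0.009 -0.830
outer loop
vertex -2.555 -0.558 -2.256
vertex -2.418 -1.29 -2.34
vertex -3.013 -1.063 -1.942
endloop
endfacet
facet normal -0.363 0.707 0.608
outer loop
vertex -2.555 -0.558 -2.256
vertex -3.013 -1.063 -1.942
vertex -1.302 -1.27 -0.68
endloop
endfacet
facet normal -0.559 -0.010 -0.829
outer loop
vertex -3.013 -1.063 -1.942
vertex -2.418 -1.29 -2.34
vertex -2.875 -1.795 -2.026
endloop
endfacet
facet normal -0.597 -0.202 0.776
outer loop
vertex -3.013 -1.063 -1.942
vertex -2.875 -1.795 -2.026
vertex -1.302 -1.27 -0.68
endloop
endfacet
facet normal -0.558 -0.010 -0.830
outer loop
vertex -2.875 -1.795 -2.026
vertex -2.418 -1.29 -2.34
vertex -2.281 -2.023 -2.423
endloop
endfacet
facet normal -0.062 -0.903 0.425
outer loop
vertex -2.875 -1.795 -2.026
vertex -2.281 -2.023 -2.423
vertex -1.302 -1.27 -0.68
endloop
endfacet
facet normal -0.558 -0.010 -0.830
outer loop
vertex -2.281 -2.023 -2.423
vertex -2.418 -1.29 -2.34
vertex -1.824 -1.518 -2.737
endloop
endfacet
facet normal 0.708 -0.700 -0.095
outer loop
vertex -2.281 -2.023 -2.423
vertex -1.824 -1.518 -2.737
vertex -1.302 -1.27 -0.68
endloop
endfacet
facet normal 0.817 0.398 -0.417
outer loop
vertex 1.342 3.297 2.685
vertex 0.847 3.76 2.156
vertex 1.079 4.082 2.919
endloop
endfacet
facet normal 0.488 -0.095 0.867
outer loop
vertex 1.342 3.297 2.685
vertex 1.079 4.082 2.919
vertex 0.108 2.697 3.314
endloop
endfacet
facet normal 0.488 -0.094 0.868
outer loop
vertex 0.108 2.697 3.314
vertex 1.079 4.082 2.919
vertex -0.155 3.481 3.547
endloop
endfacet
facet normal -0.818 -0.398 0.416
outer loop
vertex 0.108 2.697 3.314
vertex -0.155 3.481 3.547
vertex -0.387 3.16 2.784
endloop
endfacet
facet normal 0.818 0.398 -0.416
outer loop
vertex 1.079 4.082 2.919
vertex 0.847 3.76 2.156
vertex 0.584 4.545 2.389
endloop
endfacet
facet normal -0.021 0.743 0.669
outer loop
vertex 1.079 4.082 2.919
vertex 0.584 4.545 2.389
vertex -0.155 3.481 3.547
endloop
endfacet
facet normal -0.021 0.743 0.669
outer loop
vertex -0.155 3.481 3.547
vertex 0.584 4.545 2.389
vertex -0.65 3.944 3.018
endloop
endfacet
facet normal -0.817 -0.398 0.416
outer loop
vertex -0.155 3.481 3.547
vertex -0.65 3.944 3.018
vertex -0.387 3.16 2.784
endloop
endfacet
facet normal 0.818 0.398 -0.416
outer loop
vertex 0.584 4.545 2.389
vertex 0.847 3.76 2.156
vertex 0.352 4.223 1.626
endloop
endfacet
facet normal -0.509 0.837 -0.199
outer loop
vertex 0.584 4.545 2.389
vertex 0.352 4.223 1.626
vertex -0.65 3.944 3.018
endloop
endfacet
facet normal -0.508 0.838 -0.198
outer loop
vertex -0.65 3.944 3.018
vertex 0.352 4.223 1.626
vertex -0.882 3.623 2.255
endloop
endfacet
facet normal -0.817 -0.398 0.416
outer loop
vertex -0.65 3.944 3.018
vertex -0.882 3.623 2.255
vertex -0.387 3.16 2.784
endloop
endfacet
facet normal 0.818 0.398 -0.416
outer loop
vertex 0.352 4.223 1.626
vertex 0.847 3.76 2.156
vertex 0.615 3.439 1.393
endloop
endfacet
facet normal -0.488 0.094 -0.868
outer loop
vertex 0.352 4.223 1.626
vertex 0.615 3.439 1.393
vertex -0.882 3.623 2.255
endloop
endfacet
facet normal -0.488 0.095 -0.868
outer loop
vertex -0.882 3.623 2.255
vertex 0.615 3.439 1.393
vertex -0.619 2.838 2.021
endloop
endfacet
facet normal -0.817 -0.398 0.417
outer loop
vertex -0.882 3.623 2.255
vertex -0.619 2.838 2.021
vertex -0.387 3.16 2.784
endloop
endfacet
facet normal 0.817 0.398 -0.416
outer loop
vertex 0.615 3.439 1.393
vertex 0.847 3.76 2.156
vertex 1.11 2.976 1.922
endloop
endfacet
facet normal 0.021 -0.743 -0.669
outer loop
vertex 0.615 3.439 1.393
vertex 1.11 2.976 1.922
vertex -0.619 2.838 2.021
endloop
endfacet
facet normal 0.021 -0.743 -0.669
outer loop
vertex -0.619 2.838 2.021
vertex 1.11 2.976 1.922
vertex -0.124 2.375 2.551
endloop
endfacet
facet normal -0.818 -0.398 0.416
outer loop
vertex -0.619 2.838 2.021
vertex -0.124 2.375 2.551
vertex -0.387 3.16 2.784
endloop
endfacet
facet normal 0.817 0.398 -0.416
outer loop
vertex 1.11 2.976 1.922
vertex 0.847 3.76 2.156
vertex 1.342 3.297 2.685
endloop
endfacet
facet normal 0.509 -0.838 0.198
outer loop
vertex 1.11 2.976 1.922
vertex 1.342 3.297 2.685
vertex -0.124 2.375 2.551
endloop
endfacet
facet normal 0.509 -0.838 0.199
outer loop
vertex -0.124 2.375 2.551
vertex 1.342 3.297 2.685
vertex 0.108 2.697 3.314
endloop
endfacet
facet normal -0.818 -0.398 0.416
outer loop
vertex -0.124 2.375 2.551
vertex 0.108 2.697 3.314
vertex -0.387 3.16 2.784
endloop
endfacet

endsolid


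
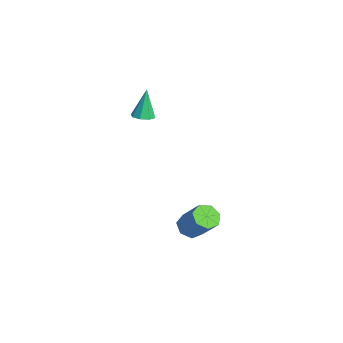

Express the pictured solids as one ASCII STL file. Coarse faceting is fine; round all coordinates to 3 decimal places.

solid 
facet normal 0.204 -0.151 -0.967
outer loop
vertex -1.431 -2.596 1.1
vertex -1.944 -2.775 1.02
vertex -1.695 -2.286 0.996
endloop
endfacet
facet normal 0.648 0.672 0.358
outer loop
vertex -1.431 -2.596 1.1
vertex -1.695 -2.286 0.996
vertex -2.256 -2.545 2.5
endloop
endfacet
facet normal 0.203 -0.151 -0.967
outer loop
vertex -1.695 -2.286 0.996
vertex -1.944 -2.775 1.02
vertex -2.106 -2.262 0.906
endloop
endfacet
facet normal 0.019 0.984 0.176
outer loop
vertex -1.695 -2.286 0.996
vertex -2.106 -2.262 0.906
vertex -2.256 -2.545 2.5
endloop
endfacet
facet normal 0.203 -0.151 -0.968
outer loop
vertex -2.106 -2.262 0.906
vertex -1.944 -2.775 1.02
vertex -2.422 -2.539 0.883
endloop
endfacet
facet normal -0.660 0.748 0.071
outer loop
vertex -2.106 -2.262 0.906
vertex -2.422 -2.539 0.883
vertex -2.256 -2.545 2.5
endloop
endfacet
facet normal 0.203 -0.150 -0.968
outer loop
vertex -2.422 -2.539 0.883
vertex -1.944 -2.775 1.02
vertex -2.458 -2.955 0.94
endloop
endfacet
facet normal -0.990 0.100 0.102
outer loop
vertex -2.422 -2.539 0.883
vertex -2.458 -2.955 0.94
vertex -2.256 -2.545 2.5
endloop
endfacet
facet normal 0.203 -0.151 -0.967
outer loop
vertex -2.458 -2.955 0.94
vertex -1.944 -2.775 1.02
vertex -2.193 -3.265 1.044
endloop
endfacet
facet normal -0.776 -0.578 0.252
outer loop
vertex -2.458 -2.955 0.94
vertex -2.193 -3.265 1.044
vertex -2.256 -2.545 2.5
endloop
endfacet
facet normal 0.204 -0.151 -0.967
outer loop
vertex -2.193 -3.265 1.044
vertex -1.944 -2.775 1.02
vertex -1.783 -3.289 1.134
endloop
endfacet
facet normal -0.147 -0.889 0.433
outer loop
vertex -2.193 -3.265 1.044
vertex -1.783 -3.289 1.134
vertex -2.256 -2.545 2.5
endloop
endfacet
facet normal 0.203 -0.151 -0.967
outer loop
vertex -1.783 -3.289 1.134
vertex -1.944 -2.775 1.02
vertex -1.467 -3.011 1.157
endloop
endfacet
facet normal 0.534 -0.651 0.540
outer loop
vertex -1.783 -3.289 1.134
vertex -1.467 -3.011 1.157
vertex -2.256 -2.545 2.5
endloop
endfacet
facet normal 0.203 -0.151 -0.967
outer loop
vertex -1.467 -3.011 1.157
vertex -1.944 -2.775 1.02
vertex -1.431 -2.596 1.1
endloop
endfacet
facet normal 0.861 -0.005 0.508
outer loop
vertex -1.467 -3.011 1.157
vertex -1.431 -2.596 1.1
vertex -2.256 -2.545 2.5
endloop
endfacet
facet normal -0.579 -0.310 -0.754
outer loop
vertex 1.603 -1.363 -4.726
vertex 1.054 -1.309 -4.327
vertex 1.331 -0.839 -4.733
endloop
endfacet
facet normal 0.673 0.341 -0.656
outer loop
vertex 1.603 -1.363 -4.726
vertex 1.331 -0.839 -4.733
vertex 2.534 -0.864 -3.511
endloop
endfacet
facet normal 0.674 0.340 -0.656
outer loop
vertex 2.534 -0.864 -3.511
vertex 1.331 -0.839 -4.733
vertex 2.263 -0.34 -3.518
endloop
endfacet
facet normal 0.578 0.309 0.755
outer loop
vertex 2.534 -0.864 -3.511
vertex 2.263 -0.34 -3.518
vertex 1.986 -0.811 -3.113
endloop
endfacet
facet normal -0.578 -0.311 -0.754
outer loop
vertex 1.331 -0.839 -4.733
vertex 1.054 -1.309 -4.327
vertex 0.851 -0.669 -4.435
endloop
endfacet
facet normal 0.061 0.906 -0.419
outer loop
vertex 1.331 -0.839 -4.733
vertex 0.851 -0.669 -4.435
vertex 2.263 -0.34 -3.518
endloop
endfacet
facet normal 0.060 0.907 -0.418
outer loop
vertex 2.263 -0.34 -3.518
vertex 0.851 -0.669 -4.435
vertex 1.782 -0.171 -3.22
endloop
endfacet
facet normal 0.577 0.310 0.755
outer loop
vertex 2.263 -0.34 -3.518
vertex 1.782 -0.171 -3.22
vertex 1.986 -0.811 -3.113
endloop
endfacet
facet normal -0.578 -0.311 -0.755
outer loop
vertex 0.851 -0.669 -4.435
vertex 1.054 -1.309 -4.327
vertex 0.524 -0.982 -4.056
endloop
endfacet
facet normal -0.599 0.789 0.135
outer loop
vertex 0.851 -0.669 -4.435
vertex 0.524 -0.982 -4.056
vertex 1.782 -0.171 -3.22
endloop
endfacet
facet normal -0.598 0.790 0.134
outer loop
vertex 1.782 -0.171 -3.22
vertex 0.524 -0.982 -4.056
vertex 1.455 -0.483 -2.841
endloop
endfacet
facet normal 0.578 0.310 0.754
outer loop
vertex 1.782 -0.171 -3.22
vertex 1.455 -0.483 -2.841
vertex 1.986 -0.811 -3.113
endloop
endfacet
facet normal -0.578 -0.311 -0.755
outer loop
vertex 0.524 -0.982 -4.056
vertex 1.054 -1.309 -4.327
vertex 0.596 -1.541 -3.881
endloop
endfacet
facet normal -0.807 0.079 0.586
outer loop
vertex 0.524 -0.982 -4.056
vertex 0.596 -1.541 -3.881
vertex 1.455 -0.483 -2.841
endloop
endfacet
facet normal -0.806 0.078 0.586
outer loop
vertex 1.455 -0.483 -2.841
vertex 0.596 -1.541 -3.881
vertex 1.528 -1.042 -2.666
endloop
endfacet
facet normal 0.579 0.312 0.754
outer loop
vertex 1.455 -0.483 -2.841
vertex 1.528 -1.042 -2.666
vertex 1.986 -0.811 -3.113
endloop
endfacet
facet normal -0.579 -0.309 -0.755
outer loop
vertex 0.596 -1.541 -3.881
vertex 1.054 -1.309 -4.327
vertex 1.013 -1.926 -4.043
endloop
endfacet
facet normal -0.407 -0.692 0.596
outer loop
vertex 0.596 -1.541 -3.881
vertex 1.013 -1.926 -4.043
vertex 1.528 -1.042 -2.666
endloop
endfacet
facet normal -0.407 -0.692 0.596
outer loop
vertex 1.528 -1.042 -2.666
vertex 1.013 -1.926 -4.043
vertex 1.945 -1.427 -2.828
endloop
endfacet
facet normal 0.579 0.310 0.754
outer loop
vertex 1.528 -1.042 -2.666
vertex 1.945 -1.427 -2.828
vertex 1.986 -0.811 -3.113
endloop
endfacet
facet normal -0.578 -0.309 -0.755
outer loop
vertex 1.013 -1.926 -4.043
vertex 1.054 -1.309 -4.327
vertex 1.461 -1.846 -4.419
endloop
endfacet
facet normal 0.300 -0.941 0.157
outer loop
vertex 1.013 -1.926 -4.043
vertex 1.461 -1.846 -4.419
vertex 1.945 -1.427 -2.828
endloop
endfacet
facet normal 0.298 -0.942 0.157
outer loop
vertex 1.945 -1.427 -2.828
vertex 1.461 -1.846 -4.419
vertex 2.393 -1.348 -3.204
endloop
endfacet
facet normal 0.578 0.311 0.754
outer loop
vertex 1.945 -1.427 -2.828
vertex 2.393 -1.348 -3.204
vertex 1.986 -0.811 -3.113
endloop
endfacet
facet normal -0.579 -0.309 -0.755
outer loop
vertex 1.461 -1.846 -4.419
vertex 1.054 -1.309 -4.327
vertex 1.603 -1.363 -4.726
endloop
endfacet
facet normal 0.779 -0.483 -0.400
outer loop
vertex 1.461 -1.846 -4.419
vertex 1.603 -1.363 -4.726
vertex 2.393 -1.348 -3.204
endloop
endfacet
facet normal 0.780 -0.481 -0.400
outer loop
vertex 2.393 -1.348 -3.204
vertex 1.603 -1.363 -4.726
vertex 2.534 -0.864 -3.511
endloop
endfacet
facet normal 0.578 0.310 0.755
outer loop
vertex 2.393 -1.348 -3.204
vertex 2.534 -0.864 -3.511
vertex 1.986 -0.811 -3.113
endloop
endfacet

endsolid


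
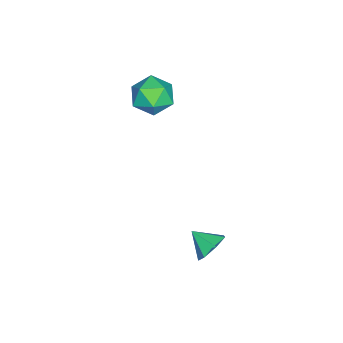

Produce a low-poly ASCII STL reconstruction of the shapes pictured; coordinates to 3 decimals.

solid 
facet normal -0.908 0.276 -0.316
outer loop
vertex -1.934 -1.299 -0.181
vertex -2.326 -1.977 0.352
vertex -2.188 -1.112 0.712
endloop
endfacet
facet normal -0.461 0.833 -0.306
outer loop
vertex -1.934 -1.299 -0.181
vertex -2.188 -1.112 0.712
vertex -1.368 -0.782 0.374
endloop
endfacet
facet normal 0.093 0.679 -0.728
outer loop
vertex -1.934 -1.299 -0.181
vertex -1.368 -0.782 0.374
vertex -0.999 -1.442 -0.195
endloop
endfacet
facet normal -0.011 0.028 -1.000
outer loop
vertex -1.934 -1.299 -0.181
vertex -0.999 -1.442 -0.195
vertex -1.591 -2.18 -0.209
endloop
endfacet
facet normal -0.630 -0.221 -0.745
outer loop
vertex -1.934 -1.299 -0.181
vertex -1.591 -2.18 -0.209
vertex -2.326 -1.977 0.352
endloop
endfacet
facet normal -0.216 0.907 0.361
outer loop
vertex -1.368 -0.782 0.374
vertex -2.188 -1.112 0.712
vertex -1.409 -1.14 1.249
endloop
endfacet
facet normal -0.939 0.006 0.345
outer loop
vertex -2.188 -1.112 0.712
vertex -2.326 -1.977 0.352
vertex -2.001 -1.878 1.235
endloop
endfacet
facet normal -0.488 -0.800 -0.350
outer loop
vertex -2.326 -1.977 0.352
vertex -1.591 -2.18 -0.209
vertex -1.632 -2.538 0.666
endloop
endfacet
facet normal 0.512 -0.396 -0.763
outer loop
vertex -1.591 -2.18 -0.209
vertex -0.999 -1.442 -0.195
vertex -0.812 -2.208 0.328
endloop
endfacet
facet normal 0.679 0.659 -0.324
outer loop
vertex -0.999 -1.442 -0.195
vertex -1.368 -0.782 0.374
vertex -0.674 -1.343 0.688
endloop
endfacet
facet normal 0.011 -0.028 1.000
outer loop
vertex -1.066 -2.021 1.221
vertex -1.409 -1.14 1.249
vertex -2.001 -1.878 1.235
endloop
endfacet
facet normal -0.093 -0.679 0.728
outer loop
vertex -1.066 -2.021 1.221
vertex -2.001 -1.878 1.235
vertex -1.632 -2.538 0.666
endloop
endfacet
facet normal 0.461 -0.833 0.306
outer loop
vertex -1.066 -2.021 1.221
vertex -1.632 -2.538 0.666
vertex -0.812 -2.208 0.328
endloop
endfacet
facet normal 0.908 -0.276 0.316
outer loop
vertex -1.066 -2.021 1.221
vertex -0.812 -2.208 0.328
vertex -0.674 -1.343 0.688
endloop
endfacet
facet normal 0.630 0.221 0.745
outer loop
vertex -1.066 -2.021 1.221
vertex -0.674 -1.343 0.688
vertex -1.409 -1.14 1.249
endloop
endfacet
facet normal -0.512 0.396 0.763
outer loop
vertex -2.001 -1.878 1.235
vertex -1.409 -1.14 1.249
vertex -2.188 -1.112 0.712
endloop
endfacet
facet normal -0.679 -0.659 0.324
outer loop
vertex -1.632 -2.538 0.666
vertex -2.001 -1.878 1.235
vertex -2.326 -1.977 0.352
endloop
endfacet
facet normal 0.216 -0.907 -0.361
outer loop
vertex -0.812 -2.208 0.328
vertex -1.632 -2.538 0.666
vertex -1.591 -2.18 -0.209
endloop
endfacet
facet normal 0.939 -0.006 -0.345
outer loop
vertex -0.674 -1.343 0.688
vertex -0.812 -2.208 0.328
vertex -0.999 -1.442 -0.195
endloop
endfacet
facet normal 0.488 0.800 0.350
outer loop
vertex -1.409 -1.14 1.249
vertex -0.674 -1.343 0.688
vertex -1.368 -0.782 0.374
endloop
endfacet
facet normal 0.212 0.831 -0.514
outer loop
vertex 3.547 2.439 -2.405
vertex 3.188 2.174 -2.982
vertex 2.93 2.579 -2.433
endloop
endfacet
facet normal -0.050 -0.022 0.999
outer loop
vertex 3.547 2.439 -2.405
vertex 2.93 2.579 -2.433
vertex 2.972 1.326 -2.458
endloop
endfacet
facet normal 0.211 0.831 -0.514
outer loop
vertex 2.93 2.579 -2.433
vertex 3.188 2.174 -2.982
vertex 2.507 2.414 -2.874
endloop
endfacet
facet normal -0.714 -0.038 0.699
outer loop
vertex 2.93 2.579 -2.433
vertex 2.507 2.414 -2.874
vertex 2.972 1.326 -2.458
endloop
endfacet
facet normal 0.212 0.831 -0.514
outer loop
vertex 2.507 2.414 -2.874
vertex 3.188 2.174 -2.982
vertex 2.597 2.068 -3.397
endloop
endfacet
facet normal -0.927 -0.365 0.082
outer loop
vertex 2.507 2.414 -2.874
vertex 2.597 2.068 -3.397
vertex 2.972 1.326 -2.458
endloop
endfacet
facet normal 0.211 0.832 -0.513
outer loop
vertex 2.597 2.068 -3.397
vertex 3.188 2.174 -2.982
vertex 3.131 1.802 -3.608
endloop
endfacet
facet normal -0.529 -0.756 -0.386
outer loop
vertex 2.597 2.068 -3.397
vertex 3.131 1.802 -3.608
vertex 2.972 1.326 -2.458
endloop
endfacet
facet normal 0.212 0.832 -0.513
outer loop
vertex 3.131 1.802 -3.608
vertex 3.188 2.174 -2.982
vertex 3.709 1.816 -3.347
endloop
endfacet
facet normal 0.182 -0.917 -0.354
outer loop
vertex 3.131 1.802 -3.608
vertex 3.709 1.816 -3.347
vertex 2.972 1.326 -2.458
endloop
endfacet
facet normal 0.212 0.832 -0.513
outer loop
vertex 3.709 1.816 -3.347
vertex 3.188 2.174 -2.982
vertex 3.894 2.099 -2.812
endloop
endfacet
facet normal 0.669 -0.727 0.154
outer loop
vertex 3.709 1.816 -3.347
vertex 3.894 2.099 -2.812
vertex 2.972 1.326 -2.458
endloop
endfacet
facet normal 0.212 0.831 -0.514
outer loop
vertex 3.894 2.099 -2.812
vertex 3.188 2.174 -2.982
vertex 3.547 2.439 -2.405
endloop
endfacet
facet normal 0.566 -0.328 0.756
outer loop
vertex 3.894 2.099 -2.812
vertex 3.547 2.439 -2.405
vertex 2.972 1.326 -2.458
endloop
endfacet

endsolid


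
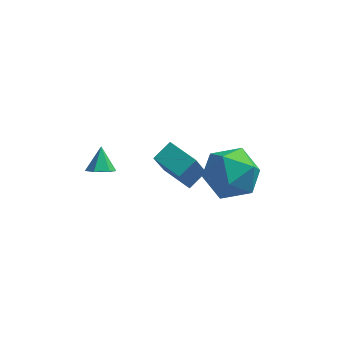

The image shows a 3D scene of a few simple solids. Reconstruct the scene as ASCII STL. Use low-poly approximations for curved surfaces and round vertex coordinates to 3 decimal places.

solid 
facet normal 0.058 -0.673 -0.738
outer loop
vertex -0.413 0.097 0.822
vertex -0.97 -0.01 0.876
vertex -0.791 0.397 0.519
endloop
endfacet
facet normal 0.649 0.758 -0.059
outer loop
vertex -0.413 0.097 0.822
vertex -0.791 0.397 0.519
vertex -1.03 0.69 1.644
endloop
endfacet
facet normal 0.058 -0.673 -0.738
outer loop
vertex -0.791 0.397 0.519
vertex -0.97 -0.01 0.876
vertex -1.349 0.29 0.573
endloop
endfacet
facet normal -0.207 0.935 -0.288
outer loop
vertex -0.791 0.397 0.519
vertex -1.349 0.29 0.573
vertex -1.03 0.69 1.644
endloop
endfacet
facet normal 0.058 -0.672 -0.738
outer loop
vertex -1.349 0.29 0.573
vertex -0.97 -0.01 0.876
vertex -1.527 -0.117 0.93
endloop
endfacet
facet normal -0.881 0.464 0.089
outer loop
vertex -1.349 0.29 0.573
vertex -1.527 -0.117 0.93
vertex -1.03 0.69 1.644
endloop
endfacet
facet normal 0.058 -0.673 -0.738
outer loop
vertex -1.527 -0.117 0.93
vertex -0.97 -0.01 0.876
vertex -1.149 -0.417 1.233
endloop
endfacet
facet normal -0.699 -0.182 0.692
outer loop
vertex -1.527 -0.117 0.93
vertex -1.149 -0.417 1.233
vertex -1.03 0.69 1.644
endloop
endfacet
facet normal 0.059 -0.673 -0.738
outer loop
vertex -1.149 -0.417 1.233
vertex -0.97 -0.01 0.876
vertex -0.591 -0.309 1.179
endloop
endfacet
facet normal 0.158 -0.359 0.920
outer loop
vertex -1.149 -0.417 1.233
vertex -0.591 -0.309 1.179
vertex -1.03 0.69 1.644
endloop
endfacet
facet normal 0.058 -0.673 -0.737
outer loop
vertex -0.591 -0.309 1.179
vertex -0.97 -0.01 0.876
vertex -0.413 0.097 0.822
endloop
endfacet
facet normal 0.832 0.113 0.543
outer loop
vertex -0.591 -0.309 1.179
vertex -0.413 0.097 0.822
vertex -1.03 0.69 1.644
endloop
endfacet
facet normal 0.311 0.187 0.932
outer loop
vertex 4.028 2.177 0.554
vertex 3.386 1.21 0.963
vertex 4.553 1.065 0.602
endloop
endfacet
facet normal 0.798 0.396 0.454
outer loop
vertex 4.028 2.177 0.554
vertex 4.553 1.065 0.602
vertex 4.744 1.794 -0.37
endloop
endfacet
facet normal 0.491 0.871 0.019
outer loop
vertex 4.028 2.177 0.554
vertex 4.744 1.794 -0.37
vertex 3.696 2.39 -0.611
endloop
endfacet
facet normal -0.187 0.956 0.228
outer loop
vertex 4.028 2.177 0.554
vertex 3.696 2.39 -0.611
vertex 2.856 2.029 0.213
endloop
endfacet
facet normal -0.298 0.533 0.792
outer loop
vertex 4.028 2.177 0.554
vertex 2.856 2.029 0.213
vertex 3.386 1.21 0.963
endloop
endfacet
facet normal 0.983 -0.172 0.064
outer loop
vertex 4.744 1.794 -0.37
vertex 4.553 1.065 0.602
vertex 4.544 0.591 -0.533
endloop
endfacet
facet normal 0.196 -0.511 0.837
outer loop
vertex 4.553 1.065 0.602
vertex 3.386 1.21 0.963
vertex 3.704 0.23 0.291
endloop
endfacet
facet normal -0.790 0.049 0.611
outer loop
vertex 3.386 1.21 0.963
vertex 2.856 2.029 0.213
vertex 2.656 0.826 0.05
endloop
endfacet
facet normal -0.610 0.733 -0.301
outer loop
vertex 2.856 2.029 0.213
vertex 3.696 2.39 -0.611
vertex 2.847 1.555 -0.922
endloop
endfacet
facet normal 0.486 0.596 -0.639
outer loop
vertex 3.696 2.39 -0.611
vertex 4.744 1.794 -0.37
vertex 4.014 1.41 -1.283
endloop
endfacet
facet normal 0.187 -0.956 -0.228
outer loop
vertex 3.372 0.443 -0.874
vertex 4.544 0.591 -0.533
vertex 3.704 0.23 0.291
endloop
endfacet
facet normal -0.491 -0.871 -0.019
outer loop
vertex 3.372 0.443 -0.874
vertex 3.704 0.23 0.291
vertex 2.656 0.826 0.05
endloop
endfacet
facet normal -0.798 -0.396 -0.454
outer loop
vertex 3.372 0.443 -0.874
vertex 2.656 0.826 0.05
vertex 2.847 1.555 -0.922
endloop
endfacet
facet normal -0.311 -0.187 -0.932
outer loop
vertex 3.372 0.443 -0.874
vertex 2.847 1.555 -0.922
vertex 4.014 1.41 -1.283
endloop
endfacet
facet normal 0.298 -0.533 -0.792
outer loop
vertex 3.372 0.443 -0.874
vertex 4.014 1.41 -1.283
vertex 4.544 0.591 -0.533
endloop
endfacet
facet normal 0.610 -0.733 0.301
outer loop
vertex 3.704 0.23 0.291
vertex 4.544 0.591 -0.533
vertex 4.553 1.065 0.602
endloop
endfacet
facet normal -0.486 -0.596 0.639
outer loop
vertex 2.656 0.826 0.05
vertex 3.704 0.23 0.291
vertex 3.386 1.21 0.963
endloop
endfacet
facet normal -0.983 0.172 -0.064
outer loop
vertex 2.847 1.555 -0.922
vertex 2.656 0.826 0.05
vertex 2.856 2.029 0.213
endloop
endfacet
facet normal -0.196 0.511 -0.837
outer loop
vertex 4.014 1.41 -1.283
vertex 2.847 1.555 -0.922
vertex 3.696 2.39 -0.611
endloop
endfacet
facet normal 0.790 -0.049 -0.611
outer loop
vertex 4.544 0.591 -0.533
vertex 4.014 1.41 -1.283
vertex 4.744 1.794 -0.37
endloop
endfacet
facet normal -0.789 0.596 0.146
outer loop
vertex 0.677 2.385 -0.703
vertex 1.243 3.028 -0.269
vertex 0.991 3.196 -2.313
endloop
endfacet
facet normal -0.589 -0.670 -0.452
outer loop
vertex 2.057 2.392 -2.511
vertex 0.677 2.385 -0.703
vertex 0.991 3.196 -2.313
endloop
endfacet
facet normal -0.790 0.595 0.146
outer loop
vertex 0.991 3.196 -2.313
vertex 1.243 3.028 -0.269
vertex 1.556 3.839 -1.879
endloop
endfacet
facet normal 0.171 0.443 -0.880
outer loop
vertex 1.556 3.839 -1.879
vertex 2.057 2.392 -2.511
vertex 0.991 3.196 -2.313
endloop
endfacet
facet normal -0.171 -0.443 0.880
outer loop
vertex 0.677 2.385 -0.703
vertex 2.309 2.224 -0.467
vertex 1.243 3.028 -0.269
endloop
endfacet
facet normal -0.589 -0.670 -0.452
outer loop
vertex 1.744 1.581 -0.901
vertex 0.677 2.385 -0.703
vertex 2.057 2.392 -2.511
endloop
endfacet
facet normal -0.171 -0.444 0.880
outer loop
vertex 1.744 1.581 -0.901
vertex 2.309 2.224 -0.467
vertex 0.677 2.385 -0.703
endloop
endfacet
facet normal 0.589 0.670 0.452
outer loop
vertex 1.243 3.028 -0.269
vertex 2.309 2.224 -0.467
vertex 1.556 3.839 -1.879
endloop
endfacet
facet normal 0.171 0.443 -0.880
outer loop
vertex 2.623 3.035 -2.077
vertex 2.057 2.392 -2.511
vertex 1.556 3.839 -1.879
endloop
endfacet
facet normal 0.589 0.670 0.452
outer loop
vertex 1.556 3.839 -1.879
vertex 2.309 2.224 -0.467
vertex 2.623 3.035 -2.077
endloop
endfacet
facet normal 0.790 -0.596 -0.147
outer loop
vertex 2.623 3.035 -2.077
vertex 1.744 1.581 -0.901
vertex 2.057 2.392 -2.511
endloop
endfacet
facet normal 0.790 -0.596 -0.146
outer loop
vertex 2.309 2.224 -0.467
vertex 1.744 1.581 -0.901
vertex 2.623 3.035 -2.077
endloop
endfacet

endsolid


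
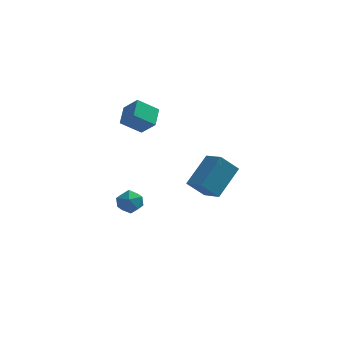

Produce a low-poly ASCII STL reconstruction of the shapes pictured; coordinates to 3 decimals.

solid 
facet normal -0.967 0.252 0.047
outer loop
vertex -2.809 0.767 -4.244
vertex -2.837 0.505 -3.423
vertex -2.633 1.322 -3.608
endloop
endfacet
facet normal -0.617 0.670 -0.414
outer loop
vertex -2.809 0.767 -4.244
vertex -2.633 1.322 -3.608
vertex -2.153 1.321 -4.325
endloop
endfacet
facet normal -0.325 0.251 -0.912
outer loop
vertex -2.809 0.767 -4.244
vertex -2.153 1.321 -4.325
vertex -2.062 0.503 -4.583
endloop
endfacet
facet normal -0.494 -0.425 -0.759
outer loop
vertex -2.809 0.767 -4.244
vertex -2.062 0.503 -4.583
vertex -2.484 -0.001 -4.026
endloop
endfacet
facet normal -0.890 -0.424 -0.166
outer loop
vertex -2.809 0.767 -4.244
vertex -2.484 -0.001 -4.026
vertex -2.837 0.505 -3.423
endloop
endfacet
facet normal -0.088 0.994 -0.060
outer loop
vertex -2.153 1.321 -4.325
vertex -2.633 1.322 -3.608
vertex -1.776 1.401 -3.554
endloop
endfacet
facet normal -0.653 0.319 0.687
outer loop
vertex -2.633 1.322 -3.608
vertex -2.837 0.505 -3.423
vertex -2.198 0.897 -2.997
endloop
endfacet
facet normal -0.531 -0.776 0.340
outer loop
vertex -2.837 0.505 -3.423
vertex -2.484 -0.001 -4.026
vertex -2.107 0.079 -3.255
endloop
endfacet
facet normal 0.111 -0.777 -0.619
outer loop
vertex -2.484 -0.001 -4.026
vertex -2.062 0.503 -4.583
vertex -1.627 0.078 -3.972
endloop
endfacet
facet normal 0.384 0.316 -0.867
outer loop
vertex -2.062 0.503 -4.583
vertex -2.153 1.321 -4.325
vertex -1.423 0.895 -4.157
endloop
endfacet
facet normal 0.494 0.425 0.759
outer loop
vertex -1.451 0.633 -3.336
vertex -1.776 1.401 -3.554
vertex -2.198 0.897 -2.997
endloop
endfacet
facet normal 0.325 -0.251 0.912
outer loop
vertex -1.451 0.633 -3.336
vertex -2.198 0.897 -2.997
vertex -2.107 0.079 -3.255
endloop
endfacet
facet normal 0.617 -0.670 0.414
outer loop
vertex -1.451 0.633 -3.336
vertex -2.107 0.079 -3.255
vertex -1.627 0.078 -3.972
endloop
endfacet
facet normal 0.967 -0.252 -0.047
outer loop
vertex -1.451 0.633 -3.336
vertex -1.627 0.078 -3.972
vertex -1.423 0.895 -4.157
endloop
endfacet
facet normal 0.890 0.424 0.166
outer loop
vertex -1.451 0.633 -3.336
vertex -1.423 0.895 -4.157
vertex -1.776 1.401 -3.554
endloop
endfacet
facet normal -0.111 0.777 0.619
outer loop
vertex -2.198 0.897 -2.997
vertex -1.776 1.401 -3.554
vertex -2.633 1.322 -3.608
endloop
endfacet
facet normal -0.384 -0.316 0.867
outer loop
vertex -2.107 0.079 -3.255
vertex -2.198 0.897 -2.997
vertex -2.837 0.505 -3.423
endloop
endfacet
facet normal 0.088 -0.994 0.060
outer loop
vertex -1.627 0.078 -3.972
vertex -2.107 0.079 -3.255
vertex -2.484 -0.001 -4.026
endloop
endfacet
facet normal 0.653 -0.319 -0.687
outer loop
vertex -1.423 0.895 -4.157
vertex -1.627 0.078 -3.972
vertex -2.062 0.503 -4.583
endloop
endfacet
facet normal 0.531 0.776 -0.340
outer loop
vertex -1.776 1.401 -3.554
vertex -1.423 0.895 -4.157
vertex -2.153 1.321 -4.325
endloop
endfacet
facet normal -0.658 -0.219 0.721
outer loop
vertex 2.818 -1.33 0.983
vertex 2.016 -0.394 0.536
vertex 1.863 -2.773 -0.327
endloop
endfacet
facet normal 0.611 -0.714 0.341
outer loop
vertex 2.784 -2.466 -1.336
vertex 2.818 -1.33 0.983
vertex 1.863 -2.773 -0.327
endloop
endfacet
facet normal -0.657 -0.219 0.721
outer loop
vertex 1.863 -2.773 -0.327
vertex 2.016 -0.394 0.536
vertex 1.062 -1.838 -0.773
endloop
endfacet
facet normal -0.440 -0.665 -0.604
outer loop
vertex 1.062 -1.838 -0.773
vertex 2.784 -2.466 -1.336
vertex 1.863 -2.773 -0.327
endloop
endfacet
facet normal 0.440 0.665 0.604
outer loop
vertex 2.818 -1.33 0.983
vertex 2.937 -0.087 -0.473
vertex 2.016 -0.394 0.536
endloop
endfacet
facet normal 0.613 -0.713 0.340
outer loop
vertex 3.738 -1.022 -0.027
vertex 2.818 -1.33 0.983
vertex 2.784 -2.466 -1.336
endloop
endfacet
facet normal 0.440 0.665 0.604
outer loop
vertex 3.738 -1.022 -0.027
vertex 2.937 -0.087 -0.473
vertex 2.818 -1.33 0.983
endloop
endfacet
facet normal -0.612 0.714 -0.341
outer loop
vertex 2.016 -0.394 0.536
vertex 2.937 -0.087 -0.473
vertex 1.062 -1.838 -0.773
endloop
endfacet
facet normal -0.440 -0.665 -0.603
outer loop
vertex 1.982 -1.53 -1.783
vertex 2.784 -2.466 -1.336
vertex 1.062 -1.838 -0.773
endloop
endfacet
facet normal -0.612 0.714 -0.340
outer loop
vertex 1.062 -1.838 -0.773
vertex 2.937 -0.087 -0.473
vertex 1.982 -1.53 -1.783
endloop
endfacet
facet normal 0.658 0.219 -0.721
outer loop
vertex 1.982 -1.53 -1.783
vertex 3.738 -1.022 -0.027
vertex 2.784 -2.466 -1.336
endloop
endfacet
facet normal 0.657 0.219 -0.721
outer loop
vertex 2.937 -0.087 -0.473
vertex 3.738 -1.022 -0.027
vertex 1.982 -1.53 -1.783
endloop
endfacet
facet normal -0.621 0.382 -0.684
outer loop
vertex -2.503 -0.311 2.762
vertex -2.407 0.838 3.317
vertex -1.403 -0.004 1.935
endloop
endfacet
facet normal -0.075 -0.898 -0.434
outer loop
vertex -0.633 -0.478 2.783
vertex -2.503 -0.311 2.762
vertex -1.403 -0.004 1.935
endloop
endfacet
facet normal -0.621 0.382 -0.684
outer loop
vertex -1.403 -0.004 1.935
vertex -2.407 0.838 3.317
vertex -1.307 1.146 2.49
endloop
endfacet
facet normal 0.780 0.218 -0.587
outer loop
vertex -1.307 1.146 2.49
vertex -0.633 -0.478 2.783
vertex -1.403 -0.004 1.935
endloop
endfacet
facet normal -0.780 -0.218 0.586
outer loop
vertex -2.503 -0.311 2.762
vertex -1.637 0.364 4.165
vertex -2.407 0.838 3.317
endloop
endfacet
facet normal -0.075 -0.898 -0.434
outer loop
vertex -1.733 -0.786 3.61
vertex -2.503 -0.311 2.762
vertex -0.633 -0.478 2.783
endloop
endfacet
facet normal -0.780 -0.218 0.586
outer loop
vertex -1.733 -0.786 3.61
vertex -1.637 0.364 4.165
vertex -2.503 -0.311 2.762
endloop
endfacet
facet normal 0.075 0.898 0.434
outer loop
vertex -2.407 0.838 3.317
vertex -1.637 0.364 4.165
vertex -1.307 1.146 2.49
endloop
endfacet
facet normal 0.780 0.218 -0.586
outer loop
vertex -0.537 0.671 3.338
vertex -0.633 -0.478 2.783
vertex -1.307 1.146 2.49
endloop
endfacet
facet normal 0.076 0.898 0.434
outer loop
vertex -1.307 1.146 2.49
vertex -1.637 0.364 4.165
vertex -0.537 0.671 3.338
endloop
endfacet
facet normal 0.621 -0.382 0.684
outer loop
vertex -0.537 0.671 3.338
vertex -1.733 -0.786 3.61
vertex -0.633 -0.478 2.783
endloop
endfacet
facet normal 0.621 -0.382 0.684
outer loop
vertex -1.637 0.364 4.165
vertex -1.733 -0.786 3.61
vertex -0.537 0.671 3.338
endloop
endfacet

endsolid


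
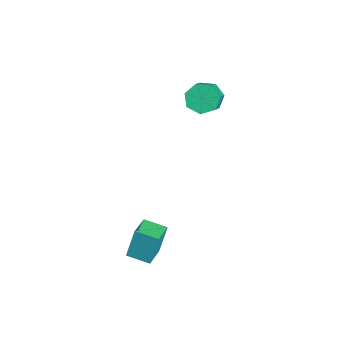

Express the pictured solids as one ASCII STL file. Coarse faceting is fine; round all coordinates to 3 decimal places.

solid 
facet normal -0.542 -0.822 0.175
outer loop
vertex 4.145 -1.51 -2.099
vertex 2.888 -0.76 -2.471
vertex 4.36 -2.029 -3.872
endloop
endfacet
facet normal 0.832 -0.497 0.246
outer loop
vertex 5.092 -0.92 -4.109
vertex 4.145 -1.51 -2.099
vertex 4.36 -2.029 -3.872
endloop
endfacet
facet normal -0.542 -0.822 0.175
outer loop
vertex 4.36 -2.029 -3.872
vertex 2.888 -0.76 -2.471
vertex 3.103 -1.28 -4.244
endloop
endfacet
facet normal 0.115 -0.280 -0.953
outer loop
vertex 3.103 -1.28 -4.244
vertex 5.092 -0.92 -4.109
vertex 4.36 -2.029 -3.872
endloop
endfacet
facet normal -0.115 0.280 0.953
outer loop
vertex 4.145 -1.51 -2.099
vertex 3.62 0.349 -2.708
vertex 2.888 -0.76 -2.471
endloop
endfacet
facet normal 0.832 -0.496 0.247
outer loop
vertex 4.877 -0.4 -2.336
vertex 4.145 -1.51 -2.099
vertex 5.092 -0.92 -4.109
endloop
endfacet
facet normal -0.115 0.280 0.953
outer loop
vertex 4.877 -0.4 -2.336
vertex 3.62 0.349 -2.708
vertex 4.145 -1.51 -2.099
endloop
endfacet
facet normal -0.832 0.497 -0.247
outer loop
vertex 2.888 -0.76 -2.471
vertex 3.62 0.349 -2.708
vertex 3.103 -1.28 -4.244
endloop
endfacet
facet normal 0.115 -0.280 -0.953
outer loop
vertex 3.835 -0.17 -4.481
vertex 5.092 -0.92 -4.109
vertex 3.103 -1.28 -4.244
endloop
endfacet
facet normal -0.832 0.496 -0.246
outer loop
vertex 3.103 -1.28 -4.244
vertex 3.62 0.349 -2.708
vertex 3.835 -0.17 -4.481
endloop
endfacet
facet normal 0.542 0.822 -0.175
outer loop
vertex 3.835 -0.17 -4.481
vertex 4.877 -0.4 -2.336
vertex 5.092 -0.92 -4.109
endloop
endfacet
facet normal 0.542 0.822 -0.175
outer loop
vertex 3.62 0.349 -2.708
vertex 4.877 -0.4 -2.336
vertex 3.835 -0.17 -4.481
endloop
endfacet
facet normal -0.734 0.317 -0.601
outer loop
vertex -2.524 4.655 1.2
vertex -3.183 4.075 1.699
vertex -2.921 5.033 1.884
endloop
endfacet
facet normal 0.506 0.845 -0.173
outer loop
vertex -2.524 4.655 1.2
vertex -2.921 5.033 1.884
vertex -1.298 4.125 2.202
endloop
endfacet
facet normal 0.506 0.845 -0.172
outer loop
vertex -1.298 4.125 2.202
vertex -2.921 5.033 1.884
vertex -1.694 4.502 2.886
endloop
endfacet
facet normal 0.734 -0.318 0.600
outer loop
vertex -1.298 4.125 2.202
vertex -1.694 4.502 2.886
vertex -1.957 3.545 2.701
endloop
endfacet
facet normal -0.734 0.317 -0.600
outer loop
vertex -2.921 5.033 1.884
vertex -3.183 4.075 1.699
vertex -3.515 4.689 2.429
endloop
endfacet
facet normal -0.038 0.863 0.504
outer loop
vertex -2.921 5.033 1.884
vertex -3.515 4.689 2.429
vertex -1.694 4.502 2.886
endloop
endfacet
facet normal -0.037 0.864 0.503
outer loop
vertex -1.694 4.502 2.886
vertex -3.515 4.689 2.429
vertex -2.288 4.159 3.431
endloop
endfacet
facet normal 0.734 -0.318 0.600
outer loop
vertex -1.694 4.502 2.886
vertex -2.288 4.159 3.431
vertex -1.957 3.545 2.701
endloop
endfacet
facet normal -0.734 0.317 -0.601
outer loop
vertex -3.515 4.689 2.429
vertex -3.183 4.075 1.699
vertex -3.859 3.883 2.424
endloop
endfacet
facet normal -0.553 0.231 0.800
outer loop
vertex -3.515 4.689 2.429
vertex -3.859 3.883 2.424
vertex -2.288 4.159 3.431
endloop
endfacet
facet normal -0.553 0.232 0.800
outer loop
vertex -2.288 4.159 3.431
vertex -3.859 3.883 2.424
vertex -2.633 3.353 3.426
endloop
endfacet
facet normal 0.734 -0.318 0.600
outer loop
vertex -2.288 4.159 3.431
vertex -2.633 3.353 3.426
vertex -1.957 3.545 2.701
endloop
endfacet
facet normal -0.734 0.317 -0.600
outer loop
vertex -3.859 3.883 2.424
vertex -3.183 4.075 1.699
vertex -3.694 3.222 1.873
endloop
endfacet
facet normal -0.652 -0.575 0.494
outer loop
vertex -3.859 3.883 2.424
vertex -3.694 3.222 1.873
vertex -2.633 3.353 3.426
endloop
endfacet
facet normal -0.653 -0.574 0.494
outer loop
vertex -2.633 3.353 3.426
vertex -3.694 3.222 1.873
vertex -2.468 2.691 2.875
endloop
endfacet
facet normal 0.734 -0.317 0.601
outer loop
vertex -2.633 3.353 3.426
vertex -2.468 2.691 2.875
vertex -1.957 3.545 2.701
endloop
endfacet
facet normal -0.734 0.318 -0.600
outer loop
vertex -3.694 3.222 1.873
vertex -3.183 4.075 1.699
vertex -3.145 3.203 1.191
endloop
endfacet
facet normal -0.261 -0.948 -0.183
outer loop
vertex -3.694 3.222 1.873
vertex -3.145 3.203 1.191
vertex -2.468 2.691 2.875
endloop
endfacet
facet normal -0.260 -0.948 -0.184
outer loop
vertex -2.468 2.691 2.875
vertex -3.145 3.203 1.191
vertex -1.919 2.673 2.193
endloop
endfacet
facet normal 0.735 -0.317 0.600
outer loop
vertex -2.468 2.691 2.875
vertex -1.919 2.673 2.193
vertex -1.957 3.545 2.701
endloop
endfacet
facet normal -0.734 0.318 -0.600
outer loop
vertex -3.145 3.203 1.191
vertex -3.183 4.075 1.699
vertex -2.624 3.841 0.891
endloop
endfacet
facet normal 0.328 -0.608 -0.723
outer loop
vertex -3.145 3.203 1.191
vertex -2.624 3.841 0.891
vertex -1.919 2.673 2.193
endloop
endfacet
facet normal 0.328 -0.608 -0.723
outer loop
vertex -1.919 2.673 2.193
vertex -2.624 3.841 0.891
vertex -1.398 3.311 1.893
endloop
endfacet
facet normal 0.734 -0.318 0.600
outer loop
vertex -1.919 2.673 2.193
vertex -1.398 3.311 1.893
vertex -1.957 3.545 2.701
endloop
endfacet
facet normal -0.734 0.318 -0.600
outer loop
vertex -2.624 3.841 0.891
vertex -3.183 4.075 1.699
vertex -2.524 4.655 1.2
endloop
endfacet
facet normal 0.669 0.190 -0.718
outer loop
vertex -2.624 3.841 0.891
vertex -2.524 4.655 1.2
vertex -1.398 3.311 1.893
endloop
endfacet
facet normal 0.669 0.190 -0.718
outer loop
vertex -1.398 3.311 1.893
vertex -2.524 4.655 1.2
vertex -1.298 4.125 2.202
endloop
endfacet
facet normal 0.734 -0.318 0.600
outer loop
vertex -1.398 3.311 1.893
vertex -1.298 4.125 2.202
vertex -1.957 3.545 2.701
endloop
endfacet

endsolid
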